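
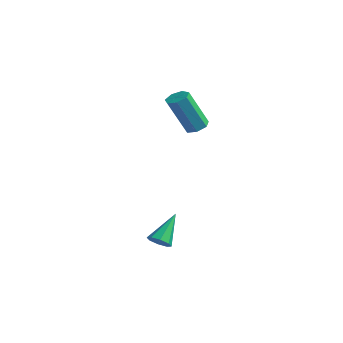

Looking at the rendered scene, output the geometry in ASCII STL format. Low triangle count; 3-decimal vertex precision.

solid 
facet normal 0.197 0.391 -0.899
outer loop
vertex 0.554 3.037 2.469
vertex 0.291 2.65 2.243
vertex 0.114 3.111 2.405
endloop
endfacet
facet normal 0.092 0.905 0.414
outer loop
vertex 0.554 3.037 2.469
vertex 0.114 3.111 2.405
vertex 0.193 2.317 4.123
endloop
endfacet
facet normal 0.092 0.906 0.414
outer loop
vertex 0.193 2.317 4.123
vertex 0.114 3.111 2.405
vertex -0.248 2.391 4.059
endloop
endfacet
facet normal -0.196 -0.391 0.899
outer loop
vertex 0.193 2.317 4.123
vertex -0.248 2.391 4.059
vertex -0.071 1.93 3.897
endloop
endfacet
facet normal 0.197 0.391 -0.899
outer loop
vertex 0.114 3.111 2.405
vertex 0.291 2.65 2.243
vertex -0.193 2.838 2.219
endloop
endfacet
facet normal -0.706 0.693 0.147
outer loop
vertex 0.114 3.111 2.405
vertex -0.193 2.838 2.219
vertex -0.248 2.391 4.059
endloop
endfacet
facet normal -0.706 0.693 0.147
outer loop
vertex -0.248 2.391 4.059
vertex -0.193 2.838 2.219
vertex -0.555 2.118 3.873
endloop
endfacet
facet normal -0.197 -0.391 0.899
outer loop
vertex -0.248 2.391 4.059
vertex -0.555 2.118 3.873
vertex -0.071 1.93 3.897
endloop
endfacet
facet normal 0.197 0.392 -0.899
outer loop
vertex -0.193 2.838 2.219
vertex 0.291 2.65 2.243
vertex -0.136 2.424 2.051
endloop
endfacet
facet normal -0.972 -0.040 -0.230
outer loop
vertex -0.193 2.838 2.219
vertex -0.136 2.424 2.051
vertex -0.555 2.118 3.873
endloop
endfacet
facet normal -0.972 -0.040 -0.230
outer loop
vertex -0.555 2.118 3.873
vertex -0.136 2.424 2.051
vertex -0.498 1.703 3.705
endloop
endfacet
facet normal -0.196 -0.391 0.899
outer loop
vertex -0.555 2.118 3.873
vertex -0.498 1.703 3.705
vertex -0.071 1.93 3.897
endloop
endfacet
facet normal 0.197 0.392 -0.899
outer loop
vertex -0.136 2.424 2.051
vertex 0.291 2.65 2.243
vertex 0.243 2.179 2.027
endloop
endfacet
facet normal -0.508 -0.743 -0.435
outer loop
vertex -0.136 2.424 2.051
vertex 0.243 2.179 2.027
vertex -0.498 1.703 3.705
endloop
endfacet
facet normal -0.507 -0.744 -0.435
outer loop
vertex -0.498 1.703 3.705
vertex 0.243 2.179 2.027
vertex -0.119 1.459 3.681
endloop
endfacet
facet normal -0.196 -0.392 0.899
outer loop
vertex -0.498 1.703 3.705
vertex -0.119 1.459 3.681
vertex -0.071 1.93 3.897
endloop
endfacet
facet normal 0.196 0.392 -0.899
outer loop
vertex 0.243 2.179 2.027
vertex 0.291 2.65 2.243
vertex 0.658 2.29 2.166
endloop
endfacet
facet normal 0.341 -0.887 -0.311
outer loop
vertex 0.243 2.179 2.027
vertex 0.658 2.29 2.166
vertex -0.119 1.459 3.681
endloop
endfacet
facet normal 0.340 -0.887 -0.312
outer loop
vertex -0.119 1.459 3.681
vertex 0.658 2.29 2.166
vertex 0.296 1.569 3.82
endloop
endfacet
facet normal -0.197 -0.392 0.899
outer loop
vertex -0.119 1.459 3.681
vertex 0.296 1.569 3.82
vertex -0.071 1.93 3.897
endloop
endfacet
facet normal 0.196 0.392 -0.899
outer loop
vertex 0.658 2.29 2.166
vertex 0.291 2.65 2.243
vertex 0.796 2.672 2.363
endloop
endfacet
facet normal 0.932 -0.361 0.047
outer loop
vertex 0.658 2.29 2.166
vertex 0.796 2.672 2.363
vertex 0.296 1.569 3.82
endloop
endfacet
facet normal 0.931 -0.362 0.045
outer loop
vertex 0.296 1.569 3.82
vertex 0.796 2.672 2.363
vertex 0.435 1.951 4.017
endloop
endfacet
facet normal -0.197 -0.392 0.899
outer loop
vertex 0.296 1.569 3.82
vertex 0.435 1.951 4.017
vertex -0.071 1.93 3.897
endloop
endfacet
facet normal 0.197 0.391 -0.899
outer loop
vertex 0.796 2.672 2.363
vertex 0.291 2.65 2.243
vertex 0.554 3.037 2.469
endloop
endfacet
facet normal 0.820 0.437 0.369
outer loop
vertex 0.796 2.672 2.363
vertex 0.554 3.037 2.469
vertex 0.435 1.951 4.017
endloop
endfacet
facet normal 0.821 0.436 0.369
outer loop
vertex 0.435 1.951 4.017
vertex 0.554 3.037 2.469
vertex 0.193 2.317 4.123
endloop
endfacet
facet normal -0.197 -0.391 0.899
outer loop
vertex 0.435 1.951 4.017
vertex 0.193 2.317 4.123
vertex -0.071 1.93 3.897
endloop
endfacet
facet normal 0.131 -0.704 -0.698
outer loop
vertex 2.81 -1.813 -1.548
vertex 2.499 -1.568 -1.853
vertex 2.991 -1.559 -1.77
endloop
endfacet
facet normal 0.794 -0.035 0.607
outer loop
vertex 2.81 -1.813 -1.548
vertex 2.991 -1.559 -1.77
vertex 2.301 -0.512 -0.807
endloop
endfacet
facet normal 0.131 -0.704 -0.698
outer loop
vertex 2.991 -1.559 -1.77
vertex 2.499 -1.568 -1.853
vertex 2.884 -1.311 -2.04
endloop
endfacet
facet normal 0.870 0.483 0.099
outer loop
vertex 2.991 -1.559 -1.77
vertex 2.884 -1.311 -2.04
vertex 2.301 -0.512 -0.807
endloop
endfacet
facet normal 0.132 -0.705 -0.697
outer loop
vertex 2.884 -1.311 -2.04
vertex 2.499 -1.568 -1.853
vertex 2.551 -1.213 -2.202
endloop
endfacet
facet normal 0.416 0.840 -0.348
outer loop
vertex 2.884 -1.311 -2.04
vertex 2.551 -1.213 -2.202
vertex 2.301 -0.512 -0.807
endloop
endfacet
facet normal 0.131 -0.705 -0.697
outer loop
vertex 2.551 -1.213 -2.202
vertex 2.499 -1.568 -1.853
vertex 2.187 -1.323 -2.159
endloop
endfacet
facet normal -0.306 0.828 -0.471
outer loop
vertex 2.551 -1.213 -2.202
vertex 2.187 -1.323 -2.159
vertex 2.301 -0.512 -0.807
endloop
endfacet
facet normal 0.132 -0.704 -0.698
outer loop
vertex 2.187 -1.323 -2.159
vertex 2.499 -1.568 -1.853
vertex 2.006 -1.577 -1.937
endloop
endfacet
facet normal -0.871 0.450 -0.196
outer loop
vertex 2.187 -1.323 -2.159
vertex 2.006 -1.577 -1.937
vertex 2.301 -0.512 -0.807
endloop
endfacet
facet normal 0.132 -0.705 -0.697
outer loop
vertex 2.006 -1.577 -1.937
vertex 2.499 -1.568 -1.853
vertex 2.113 -1.825 -1.666
endloop
endfacet
facet normal -0.948 -0.068 0.312
outer loop
vertex 2.006 -1.577 -1.937
vertex 2.113 -1.825 -1.666
vertex 2.301 -0.512 -0.807
endloop
endfacet
facet normal 0.130 -0.704 -0.698
outer loop
vertex 2.113 -1.825 -1.666
vertex 2.499 -1.568 -1.853
vertex 2.446 -1.923 -1.505
endloop
endfacet
facet normal -0.492 -0.426 0.759
outer loop
vertex 2.113 -1.825 -1.666
vertex 2.446 -1.923 -1.505
vertex 2.301 -0.512 -0.807
endloop
endfacet
facet normal 0.130 -0.704 -0.698
outer loop
vertex 2.446 -1.923 -1.505
vertex 2.499 -1.568 -1.853
vertex 2.81 -1.813 -1.548
endloop
endfacet
facet normal 0.229 -0.413 0.882
outer loop
vertex 2.446 -1.923 -1.505
vertex 2.81 -1.813 -1.548
vertex 2.301 -0.512 -0.807
endloop
endfacet

endsolid


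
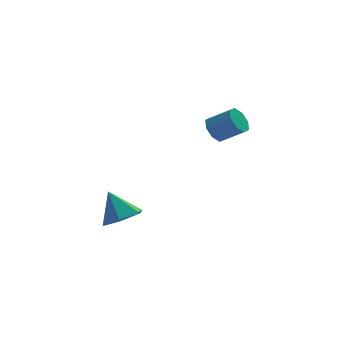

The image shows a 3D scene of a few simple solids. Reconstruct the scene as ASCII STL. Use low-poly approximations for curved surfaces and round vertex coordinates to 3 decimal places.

solid 
facet normal -0.711 0.408 -0.573
outer loop
vertex 1.863 3.343 2.89
vertex 1.439 3.497 3.526
vertex 1.985 3.88 3.121
endloop
endfacet
facet normal 0.673 0.158 -0.722
outer loop
vertex 1.863 3.343 2.89
vertex 1.985 3.88 3.121
vertex 2.866 2.768 3.699
endloop
endfacet
facet normal 0.673 0.158 -0.722
outer loop
vertex 2.866 2.768 3.699
vertex 1.985 3.88 3.121
vertex 2.987 3.305 3.929
endloop
endfacet
facet normal 0.710 -0.406 0.575
outer loop
vertex 2.866 2.768 3.699
vertex 2.987 3.305 3.929
vertex 2.441 2.923 4.334
endloop
endfacet
facet normal -0.711 0.406 -0.574
outer loop
vertex 1.985 3.88 3.121
vertex 1.439 3.497 3.526
vertex 1.786 4.193 3.589
endloop
endfacet
facet normal 0.620 0.748 -0.237
outer loop
vertex 1.985 3.88 3.121
vertex 1.786 4.193 3.589
vertex 2.987 3.305 3.929
endloop
endfacet
facet normal 0.620 0.748 -0.238
outer loop
vertex 2.987 3.305 3.929
vertex 1.786 4.193 3.589
vertex 2.789 3.618 4.397
endloop
endfacet
facet normal 0.711 -0.408 0.573
outer loop
vertex 2.987 3.305 3.929
vertex 2.789 3.618 4.397
vertex 2.441 2.923 4.334
endloop
endfacet
facet normal -0.711 0.406 -0.574
outer loop
vertex 1.786 4.193 3.589
vertex 1.439 3.497 3.526
vertex 1.384 4.098 4.02
endloop
endfacet
facet normal 0.203 0.899 0.388
outer loop
vertex 1.786 4.193 3.589
vertex 1.384 4.098 4.02
vertex 2.789 3.618 4.397
endloop
endfacet
facet normal 0.204 0.900 0.386
outer loop
vertex 2.789 3.618 4.397
vertex 1.384 4.098 4.02
vertex 2.387 3.524 4.829
endloop
endfacet
facet normal 0.711 -0.408 0.573
outer loop
vertex 2.789 3.618 4.397
vertex 2.387 3.524 4.829
vertex 2.441 2.923 4.334
endloop
endfacet
facet normal -0.710 0.407 -0.575
outer loop
vertex 1.384 4.098 4.02
vertex 1.439 3.497 3.526
vertex 1.014 3.652 4.161
endloop
endfacet
facet normal -0.333 0.524 0.784
outer loop
vertex 1.384 4.098 4.02
vertex 1.014 3.652 4.161
vertex 2.387 3.524 4.829
endloop
endfacet
facet normal -0.333 0.523 0.785
outer loop
vertex 2.387 3.524 4.829
vertex 1.014 3.652 4.161
vertex 2.017 3.077 4.97
endloop
endfacet
facet normal 0.711 -0.408 0.573
outer loop
vertex 2.387 3.524 4.829
vertex 2.017 3.077 4.97
vertex 2.441 2.923 4.334
endloop
endfacet
facet normal -0.710 0.406 -0.575
outer loop
vertex 1.014 3.652 4.161
vertex 1.439 3.497 3.526
vertex 0.893 3.115 3.931
endloop
endfacet
facet normal -0.673 -0.158 0.722
outer loop
vertex 1.014 3.652 4.161
vertex 0.893 3.115 3.931
vertex 2.017 3.077 4.97
endloop
endfacet
facet normal -0.673 -0.158 0.722
outer loop
vertex 2.017 3.077 4.97
vertex 0.893 3.115 3.931
vertex 1.895 2.54 4.739
endloop
endfacet
facet normal 0.711 -0.408 0.573
outer loop
vertex 2.017 3.077 4.97
vertex 1.895 2.54 4.739
vertex 2.441 2.923 4.334
endloop
endfacet
facet normal -0.711 0.408 -0.573
outer loop
vertex 0.893 3.115 3.931
vertex 1.439 3.497 3.526
vertex 1.091 2.802 3.463
endloop
endfacet
facet normal -0.620 -0.747 0.237
outer loop
vertex 0.893 3.115 3.931
vertex 1.091 2.802 3.463
vertex 1.895 2.54 4.739
endloop
endfacet
facet normal -0.620 -0.748 0.237
outer loop
vertex 1.895 2.54 4.739
vertex 1.091 2.802 3.463
vertex 2.094 2.227 4.271
endloop
endfacet
facet normal 0.711 -0.406 0.574
outer loop
vertex 1.895 2.54 4.739
vertex 2.094 2.227 4.271
vertex 2.441 2.923 4.334
endloop
endfacet
facet normal -0.711 0.408 -0.573
outer loop
vertex 1.091 2.802 3.463
vertex 1.439 3.497 3.526
vertex 1.493 2.896 3.031
endloop
endfacet
facet normal -0.205 -0.899 -0.386
outer loop
vertex 1.091 2.802 3.463
vertex 1.493 2.896 3.031
vertex 2.094 2.227 4.271
endloop
endfacet
facet normal -0.203 -0.900 -0.387
outer loop
vertex 2.094 2.227 4.271
vertex 1.493 2.896 3.031
vertex 2.496 2.322 3.84
endloop
endfacet
facet normal 0.711 -0.406 0.574
outer loop
vertex 2.094 2.227 4.271
vertex 2.496 2.322 3.84
vertex 2.441 2.923 4.334
endloop
endfacet
facet normal -0.711 0.408 -0.573
outer loop
vertex 1.493 2.896 3.031
vertex 1.439 3.497 3.526
vertex 1.863 3.343 2.89
endloop
endfacet
facet normal 0.333 -0.523 -0.784
outer loop
vertex 1.493 2.896 3.031
vertex 1.863 3.343 2.89
vertex 2.496 2.322 3.84
endloop
endfacet
facet normal 0.332 -0.524 -0.784
outer loop
vertex 2.496 2.322 3.84
vertex 1.863 3.343 2.89
vertex 2.866 2.768 3.699
endloop
endfacet
facet normal 0.710 -0.407 0.575
outer loop
vertex 2.496 2.322 3.84
vertex 2.866 2.768 3.699
vertex 2.441 2.923 4.334
endloop
endfacet
facet normal 0.287 -0.478 -0.830
outer loop
vertex -3.061 0.008 0.629
vertex -3.722 0.605 0.056
vertex -2.725 0.925 0.217
endloop
endfacet
facet normal 0.650 0.101 0.754
outer loop
vertex -3.061 0.008 0.629
vertex -2.725 0.925 0.217
vertex -4.198 1.395 1.424
endloop
endfacet
facet normal 0.288 -0.479 -0.830
outer loop
vertex -2.725 0.925 0.217
vertex -3.722 0.605 0.056
vertex -3.387 1.522 -0.357
endloop
endfacet
facet normal 0.495 0.821 0.284
outer loop
vertex -2.725 0.925 0.217
vertex -3.387 1.522 -0.357
vertex -4.198 1.395 1.424
endloop
endfacet
facet normal 0.288 -0.479 -0.830
outer loop
vertex -3.387 1.522 -0.357
vertex -3.722 0.605 0.056
vertex -4.384 1.202 -0.518
endloop
endfacet
facet normal -0.295 0.953 -0.066
outer loop
vertex -3.387 1.522 -0.357
vertex -4.384 1.202 -0.518
vertex -4.198 1.395 1.424
endloop
endfacet
facet normal 0.288 -0.478 -0.830
outer loop
vertex -4.384 1.202 -0.518
vertex -3.722 0.605 0.056
vertex -4.72 0.285 -0.106
endloop
endfacet
facet normal -0.930 0.364 0.053
outer loop
vertex -4.384 1.202 -0.518
vertex -4.72 0.285 -0.106
vertex -4.198 1.395 1.424
endloop
endfacet
facet normal 0.288 -0.478 -0.830
outer loop
vertex -4.72 0.285 -0.106
vertex -3.722 0.605 0.056
vertex -4.058 -0.312 0.468
endloop
endfacet
facet normal -0.775 -0.356 0.523
outer loop
vertex -4.72 0.285 -0.106
vertex -4.058 -0.312 0.468
vertex -4.198 1.395 1.424
endloop
endfacet
facet normal 0.287 -0.478 -0.830
outer loop
vertex -4.058 -0.312 0.468
vertex -3.722 0.605 0.056
vertex -3.061 0.008 0.629
endloop
endfacet
facet normal 0.016 -0.488 0.873
outer loop
vertex -4.058 -0.312 0.468
vertex -3.061 0.008 0.629
vertex -4.198 1.395 1.424
endloop
endfacet

endsolid


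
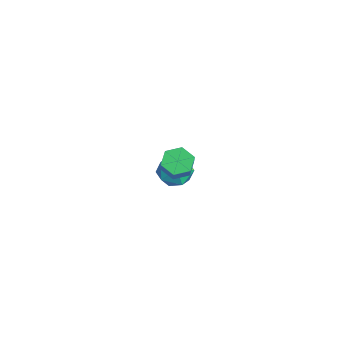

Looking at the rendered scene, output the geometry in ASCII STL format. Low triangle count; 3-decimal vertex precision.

solid 
facet normal -0.688 0.159 -0.708
outer loop
vertex 3.458 -0.116 0.226
vertex 3.006 0.181 0.732
vertex 3.483 0.611 0.365
endloop
endfacet
facet normal 0.724 0.105 -0.681
outer loop
vertex 3.458 -0.116 0.226
vertex 3.483 0.611 0.365
vertex 4.505 -0.357 1.302
endloop
endfacet
facet normal 0.724 0.105 -0.682
outer loop
vertex 4.505 -0.357 1.302
vertex 3.483 0.611 0.365
vertex 4.53 0.37 1.44
endloop
endfacet
facet normal 0.689 -0.158 0.707
outer loop
vertex 4.505 -0.357 1.302
vertex 4.53 0.37 1.44
vertex 4.054 -0.061 1.808
endloop
endfacet
facet normal -0.689 0.160 -0.707
outer loop
vertex 3.483 0.611 0.365
vertex 3.006 0.181 0.732
vertex 3.032 0.907 0.871
endloop
endfacet
facet normal 0.392 0.903 -0.179
outer loop
vertex 3.483 0.611 0.365
vertex 3.032 0.907 0.871
vertex 4.53 0.37 1.44
endloop
endfacet
facet normal 0.392 0.903 -0.179
outer loop
vertex 4.53 0.37 1.44
vertex 3.032 0.907 0.871
vertex 4.079 0.666 1.946
endloop
endfacet
facet normal 0.689 -0.158 0.707
outer loop
vertex 4.53 0.37 1.44
vertex 4.079 0.666 1.946
vertex 4.054 -0.061 1.808
endloop
endfacet
facet normal -0.689 0.160 -0.707
outer loop
vertex 3.032 0.907 0.871
vertex 3.006 0.181 0.732
vertex 2.555 0.477 1.238
endloop
endfacet
facet normal -0.333 0.798 0.503
outer loop
vertex 3.032 0.907 0.871
vertex 2.555 0.477 1.238
vertex 4.079 0.666 1.946
endloop
endfacet
facet normal -0.332 0.798 0.502
outer loop
vertex 4.079 0.666 1.946
vertex 2.555 0.477 1.238
vertex 3.602 0.236 2.314
endloop
endfacet
facet normal 0.689 -0.158 0.708
outer loop
vertex 4.079 0.666 1.946
vertex 3.602 0.236 2.314
vertex 4.054 -0.061 1.808
endloop
endfacet
facet normal -0.689 0.158 -0.707
outer loop
vertex 2.555 0.477 1.238
vertex 3.006 0.181 0.732
vertex 2.53 -0.25 1.1
endloop
endfacet
facet normal -0.724 -0.104 0.681
outer loop
vertex 2.555 0.477 1.238
vertex 2.53 -0.25 1.1
vertex 3.602 0.236 2.314
endloop
endfacet
facet normal -0.724 -0.105 0.682
outer loop
vertex 3.602 0.236 2.314
vertex 2.53 -0.25 1.1
vertex 3.577 -0.491 2.175
endloop
endfacet
facet normal 0.688 -0.159 0.708
outer loop
vertex 3.602 0.236 2.314
vertex 3.577 -0.491 2.175
vertex 4.054 -0.061 1.808
endloop
endfacet
facet normal -0.689 0.158 -0.707
outer loop
vertex 2.53 -0.25 1.1
vertex 3.006 0.181 0.732
vertex 2.981 -0.546 0.594
endloop
endfacet
facet normal -0.392 -0.903 0.179
outer loop
vertex 2.53 -0.25 1.1
vertex 2.981 -0.546 0.594
vertex 3.577 -0.491 2.175
endloop
endfacet
facet normal -0.392 -0.903 0.179
outer loop
vertex 3.577 -0.491 2.175
vertex 2.981 -0.546 0.594
vertex 4.028 -0.787 1.669
endloop
endfacet
facet normal 0.689 -0.160 0.707
outer loop
vertex 3.577 -0.491 2.175
vertex 4.028 -0.787 1.669
vertex 4.054 -0.061 1.808
endloop
endfacet
facet normal -0.689 0.158 -0.708
outer loop
vertex 2.981 -0.546 0.594
vertex 3.006 0.181 0.732
vertex 3.458 -0.116 0.226
endloop
endfacet
facet normal 0.332 -0.798 -0.502
outer loop
vertex 2.981 -0.546 0.594
vertex 3.458 -0.116 0.226
vertex 4.028 -0.787 1.669
endloop
endfacet
facet normal 0.333 -0.798 -0.503
outer loop
vertex 4.028 -0.787 1.669
vertex 3.458 -0.116 0.226
vertex 4.505 -0.357 1.302
endloop
endfacet
facet normal 0.689 -0.160 0.707
outer loop
vertex 4.028 -0.787 1.669
vertex 4.505 -0.357 1.302
vertex 4.054 -0.061 1.808
endloop
endfacet
facet normal -0.101 0.839 0.535
outer loop
vertex -2.527 2.099 -3.352
vertex -2.133 1.64 -2.557
vertex -1.54 2.122 -3.201
endloop
endfacet
facet normal 0.001 0.988 -0.156
outer loop
vertex -2.527 2.099 -3.352
vertex -1.54 2.122 -3.201
vertex -1.901 1.977 -4.121
endloop
endfacet
facet normal -0.519 0.672 -0.529
outer loop
vertex -2.527 2.099 -3.352
vertex -1.901 1.977 -4.121
vertex -2.717 1.406 -4.046
endloop
endfacet
facet normal -0.942 0.327 -0.069
outer loop
vertex -2.527 2.099 -3.352
vertex -2.717 1.406 -4.046
vertex -2.86 1.198 -3.079
endloop
endfacet
facet normal -0.684 0.431 0.588
outer loop
vertex -2.527 2.099 -3.352
vertex -2.86 1.198 -3.079
vertex -2.133 1.64 -2.557
endloop
endfacet
facet normal 0.623 0.697 -0.354
outer loop
vertex -1.901 1.977 -4.121
vertex -1.54 2.122 -3.201
vertex -1.12 1.442 -3.801
endloop
endfacet
facet normal 0.457 0.458 0.763
outer loop
vertex -1.54 2.122 -3.201
vertex -2.133 1.64 -2.557
vertex -1.263 1.234 -2.834
endloop
endfacet
facet normal -0.487 -0.203 0.850
outer loop
vertex -2.133 1.64 -2.557
vertex -2.86 1.198 -3.079
vertex -2.079 0.663 -2.759
endloop
endfacet
facet normal -0.904 -0.370 -0.213
outer loop
vertex -2.86 1.198 -3.079
vertex -2.717 1.406 -4.046
vertex -2.44 0.518 -3.679
endloop
endfacet
facet normal -0.218 0.186 -0.958
outer loop
vertex -2.717 1.406 -4.046
vertex -1.901 1.977 -4.121
vertex -1.847 1.0 -4.323
endloop
endfacet
facet normal 0.942 -0.327 0.069
outer loop
vertex -1.453 0.541 -3.528
vertex -1.12 1.442 -3.801
vertex -1.263 1.234 -2.834
endloop
endfacet
facet normal 0.519 -0.672 0.529
outer loop
vertex -1.453 0.541 -3.528
vertex -1.263 1.234 -2.834
vertex -2.079 0.663 -2.759
endloop
endfacet
facet normal -0.001 -0.988 0.156
outer loop
vertex -1.453 0.541 -3.528
vertex -2.079 0.663 -2.759
vertex -2.44 0.518 -3.679
endloop
endfacet
facet normal 0.101 -0.839 -0.535
outer loop
vertex -1.453 0.541 -3.528
vertex -2.44 0.518 -3.679
vertex -1.847 1.0 -4.323
endloop
endfacet
facet normal 0.684 -0.431 -0.588
outer loop
vertex -1.453 0.541 -3.528
vertex -1.847 1.0 -4.323
vertex -1.12 1.442 -3.801
endloop
endfacet
facet normal 0.904 0.370 0.213
outer loop
vertex -1.263 1.234 -2.834
vertex -1.12 1.442 -3.801
vertex -1.54 2.122 -3.201
endloop
endfacet
facet normal 0.218 -0.186 0.958
outer loop
vertex -2.079 0.663 -2.759
vertex -1.263 1.234 -2.834
vertex -2.133 1.64 -2.557
endloop
endfacet
facet normal -0.623 -0.697 0.354
outer loop
vertex -2.44 0.518 -3.679
vertex -2.079 0.663 -2.759
vertex -2.86 1.198 -3.079
endloop
endfacet
facet normal -0.457 -0.458 -0.763
outer loop
vertex -1.847 1.0 -4.323
vertex -2.44 0.518 -3.679
vertex -2.717 1.406 -4.046
endloop
endfacet
facet normal 0.487 0.203 -0.850
outer loop
vertex -1.12 1.442 -3.801
vertex -1.847 1.0 -4.323
vertex -1.901 1.977 -4.121
endloop
endfacet

endsolid


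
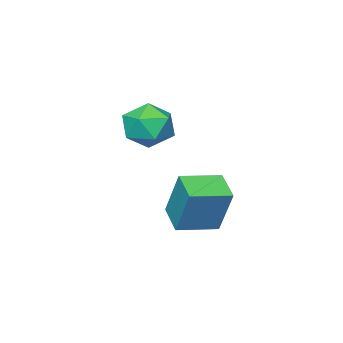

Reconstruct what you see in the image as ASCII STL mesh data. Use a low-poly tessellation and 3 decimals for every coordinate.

solid 
facet normal -0.904 0.409 -0.120
outer loop
vertex 0.814 0.714 -2.299
vertex 1.208 1.485 -2.639
vertex 0.741 0.161 -3.638
endloop
endfacet
facet normal -0.423 -0.829 0.365
outer loop
vertex 1.772 -0.305 -3.501
vertex 0.814 0.714 -2.299
vertex 0.741 0.161 -3.638
endloop
endfacet
facet normal -0.904 0.409 -0.120
outer loop
vertex 0.741 0.161 -3.638
vertex 1.208 1.485 -2.639
vertex 1.135 0.932 -3.977
endloop
endfacet
facet normal -0.049 -0.381 -0.923
outer loop
vertex 1.135 0.932 -3.977
vertex 1.772 -0.305 -3.501
vertex 0.741 0.161 -3.638
endloop
endfacet
facet normal 0.050 0.382 0.923
outer loop
vertex 0.814 0.714 -2.299
vertex 2.239 1.019 -2.502
vertex 1.208 1.485 -2.639
endloop
endfacet
facet normal -0.423 -0.829 0.366
outer loop
vertex 1.845 0.248 -2.163
vertex 0.814 0.714 -2.299
vertex 1.772 -0.305 -3.501
endloop
endfacet
facet normal 0.050 0.380 0.923
outer loop
vertex 1.845 0.248 -2.163
vertex 2.239 1.019 -2.502
vertex 0.814 0.714 -2.299
endloop
endfacet
facet normal 0.423 0.829 -0.366
outer loop
vertex 1.208 1.485 -2.639
vertex 2.239 1.019 -2.502
vertex 1.135 0.932 -3.977
endloop
endfacet
facet normal -0.051 -0.381 -0.923
outer loop
vertex 2.166 0.466 -3.841
vertex 1.772 -0.305 -3.501
vertex 1.135 0.932 -3.977
endloop
endfacet
facet normal 0.423 0.829 -0.365
outer loop
vertex 1.135 0.932 -3.977
vertex 2.239 1.019 -2.502
vertex 2.166 0.466 -3.841
endloop
endfacet
facet normal 0.904 -0.409 0.120
outer loop
vertex 2.166 0.466 -3.841
vertex 1.845 0.248 -2.163
vertex 1.772 -0.305 -3.501
endloop
endfacet
facet normal 0.904 -0.409 0.120
outer loop
vertex 2.239 1.019 -2.502
vertex 1.845 0.248 -2.163
vertex 2.166 0.466 -3.841
endloop
endfacet
facet normal -0.500 0.351 0.792
outer loop
vertex 0.549 -1.457 -0.99
vertex -0.021 -1.988 -1.114
vertex 0.59 -2.167 -0.649
endloop
endfacet
facet normal 0.205 0.433 0.878
outer loop
vertex 0.549 -1.457 -0.99
vertex 0.59 -2.167 -0.649
vertex 1.237 -1.841 -0.961
endloop
endfacet
facet normal 0.448 0.829 0.335
outer loop
vertex 0.549 -1.457 -0.99
vertex 1.237 -1.841 -0.961
vertex 1.025 -1.46 -1.619
endloop
endfacet
facet normal -0.106 0.991 -0.085
outer loop
vertex 0.549 -1.457 -0.99
vertex 1.025 -1.46 -1.619
vertex 0.248 -1.551 -1.713
endloop
endfacet
facet normal -0.691 0.696 0.197
outer loop
vertex 0.549 -1.457 -0.99
vertex 0.248 -1.551 -1.713
vertex -0.021 -1.988 -1.114
endloop
endfacet
facet normal 0.509 -0.211 0.835
outer loop
vertex 1.237 -1.841 -0.961
vertex 0.59 -2.167 -0.649
vertex 1.092 -2.609 -1.067
endloop
endfacet
facet normal -0.630 -0.343 0.696
outer loop
vertex 0.59 -2.167 -0.649
vertex -0.021 -1.988 -1.114
vertex 0.315 -2.7 -1.161
endloop
endfacet
facet normal -0.940 0.214 -0.266
outer loop
vertex -0.021 -1.988 -1.114
vertex 0.248 -1.551 -1.713
vertex 0.103 -2.319 -1.819
endloop
endfacet
facet normal 0.007 0.691 -0.723
outer loop
vertex 0.248 -1.551 -1.713
vertex 1.025 -1.46 -1.619
vertex 0.75 -1.993 -2.131
endloop
endfacet
facet normal 0.902 0.429 -0.043
outer loop
vertex 1.025 -1.46 -1.619
vertex 1.237 -1.841 -0.961
vertex 1.361 -2.172 -1.666
endloop
endfacet
facet normal 0.106 -0.991 0.085
outer loop
vertex 0.791 -2.703 -1.79
vertex 1.092 -2.609 -1.067
vertex 0.315 -2.7 -1.161
endloop
endfacet
facet normal -0.448 -0.829 -0.335
outer loop
vertex 0.791 -2.703 -1.79
vertex 0.315 -2.7 -1.161
vertex 0.103 -2.319 -1.819
endloop
endfacet
facet normal -0.205 -0.433 -0.878
outer loop
vertex 0.791 -2.703 -1.79
vertex 0.103 -2.319 -1.819
vertex 0.75 -1.993 -2.131
endloop
endfacet
facet normal 0.500 -0.351 -0.792
outer loop
vertex 0.791 -2.703 -1.79
vertex 0.75 -1.993 -2.131
vertex 1.361 -2.172 -1.666
endloop
endfacet
facet normal 0.691 -0.696 -0.197
outer loop
vertex 0.791 -2.703 -1.79
vertex 1.361 -2.172 -1.666
vertex 1.092 -2.609 -1.067
endloop
endfacet
facet normal -0.007 -0.691 0.723
outer loop
vertex 0.315 -2.7 -1.161
vertex 1.092 -2.609 -1.067
vertex 0.59 -2.167 -0.649
endloop
endfacet
facet normal -0.902 -0.429 0.043
outer loop
vertex 0.103 -2.319 -1.819
vertex 0.315 -2.7 -1.161
vertex -0.021 -1.988 -1.114
endloop
endfacet
facet normal -0.509 0.211 -0.835
outer loop
vertex 0.75 -1.993 -2.131
vertex 0.103 -2.319 -1.819
vertex 0.248 -1.551 -1.713
endloop
endfacet
facet normal 0.630 0.343 -0.696
outer loop
vertex 1.361 -2.172 -1.666
vertex 0.75 -1.993 -2.131
vertex 1.025 -1.46 -1.619
endloop
endfacet
facet normal 0.940 -0.214 0.266
outer loop
vertex 1.092 -2.609 -1.067
vertex 1.361 -2.172 -1.666
vertex 1.237 -1.841 -0.961
endloop
endfacet

endsolid


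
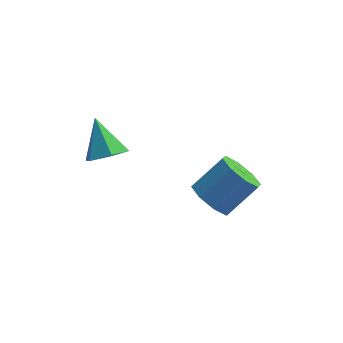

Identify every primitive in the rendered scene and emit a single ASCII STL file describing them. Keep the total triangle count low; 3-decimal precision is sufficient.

solid 
facet normal 0.351 -0.598 -0.720
outer loop
vertex -2.669 1.512 2.091
vertex -3.241 0.836 2.374
vertex -3.523 1.445 1.731
endloop
endfacet
facet normal 0.022 0.972 -0.234
outer loop
vertex -2.669 1.512 2.091
vertex -3.523 1.445 1.731
vertex -3.879 1.924 3.686
endloop
endfacet
facet normal 0.351 -0.598 -0.720
outer loop
vertex -3.523 1.445 1.731
vertex -3.241 0.836 2.374
vertex -4.095 0.769 2.014
endloop
endfacet
facet normal -0.788 0.550 -0.278
outer loop
vertex -3.523 1.445 1.731
vertex -4.095 0.769 2.014
vertex -3.879 1.924 3.686
endloop
endfacet
facet normal 0.351 -0.598 -0.721
outer loop
vertex -4.095 0.769 2.014
vertex -3.241 0.836 2.374
vertex -3.813 0.159 2.657
endloop
endfacet
facet normal -0.952 -0.180 0.247
outer loop
vertex -4.095 0.769 2.014
vertex -3.813 0.159 2.657
vertex -3.879 1.924 3.686
endloop
endfacet
facet normal 0.352 -0.598 -0.720
outer loop
vertex -3.813 0.159 2.657
vertex -3.241 0.836 2.374
vertex -2.958 0.227 3.018
endloop
endfacet
facet normal -0.306 -0.488 0.817
outer loop
vertex -3.813 0.159 2.657
vertex -2.958 0.227 3.018
vertex -3.879 1.924 3.686
endloop
endfacet
facet normal 0.351 -0.598 -0.720
outer loop
vertex -2.958 0.227 3.018
vertex -3.241 0.836 2.374
vertex -2.386 0.903 2.735
endloop
endfacet
facet normal 0.504 -0.066 0.861
outer loop
vertex -2.958 0.227 3.018
vertex -2.386 0.903 2.735
vertex -3.879 1.924 3.686
endloop
endfacet
facet normal 0.351 -0.598 -0.720
outer loop
vertex -2.386 0.903 2.735
vertex -3.241 0.836 2.374
vertex -2.669 1.512 2.091
endloop
endfacet
facet normal 0.668 0.665 0.335
outer loop
vertex -2.386 0.903 2.735
vertex -2.669 1.512 2.091
vertex -3.879 1.924 3.686
endloop
endfacet
facet normal -0.621 -0.426 -0.658
outer loop
vertex 1.043 3.523 -3.064
vertex 0.637 2.902 -2.278
vertex 0.399 3.875 -2.684
endloop
endfacet
facet normal 0.084 0.798 -0.597
outer loop
vertex 1.043 3.523 -3.064
vertex 0.399 3.875 -2.684
vertex 2.228 4.338 -1.807
endloop
endfacet
facet normal 0.084 0.798 -0.597
outer loop
vertex 2.228 4.338 -1.807
vertex 0.399 3.875 -2.684
vertex 1.584 4.69 -1.427
endloop
endfacet
facet normal 0.621 0.427 0.657
outer loop
vertex 2.228 4.338 -1.807
vertex 1.584 4.69 -1.427
vertex 1.823 3.718 -1.022
endloop
endfacet
facet normal -0.621 -0.426 -0.658
outer loop
vertex 0.399 3.875 -2.684
vertex 0.637 2.902 -2.278
vertex -0.106 3.656 -2.066
endloop
endfacet
facet normal -0.493 0.865 -0.096
outer loop
vertex 0.399 3.875 -2.684
vertex -0.106 3.656 -2.066
vertex 1.584 4.69 -1.427
endloop
endfacet
facet normal -0.492 0.865 -0.097
outer loop
vertex 1.584 4.69 -1.427
vertex -0.106 3.656 -2.066
vertex 1.079 4.472 -0.81
endloop
endfacet
facet normal 0.620 0.427 0.658
outer loop
vertex 1.584 4.69 -1.427
vertex 1.079 4.472 -0.81
vertex 1.823 3.718 -1.022
endloop
endfacet
facet normal -0.621 -0.427 -0.658
outer loop
vertex -0.106 3.656 -2.066
vertex 0.637 2.902 -2.278
vertex -0.175 2.997 -1.573
endloop
endfacet
facet normal -0.780 0.425 0.459
outer loop
vertex -0.106 3.656 -2.066
vertex -0.175 2.997 -1.573
vertex 1.079 4.472 -0.81
endloop
endfacet
facet normal -0.780 0.425 0.460
outer loop
vertex 1.079 4.472 -0.81
vertex -0.175 2.997 -1.573
vertex 1.01 3.812 -0.317
endloop
endfacet
facet normal 0.620 0.427 0.658
outer loop
vertex 1.079 4.472 -0.81
vertex 1.01 3.812 -0.317
vertex 1.823 3.718 -1.022
endloop
endfacet
facet normal -0.621 -0.427 -0.658
outer loop
vertex -0.175 2.997 -1.573
vertex 0.637 2.902 -2.278
vertex 0.232 2.282 -1.493
endloop
endfacet
facet normal -0.610 -0.264 0.747
outer loop
vertex -0.175 2.997 -1.573
vertex 0.232 2.282 -1.493
vertex 1.01 3.812 -0.317
endloop
endfacet
facet normal -0.611 -0.263 0.747
outer loop
vertex 1.01 3.812 -0.317
vertex 0.232 2.282 -1.493
vertex 1.417 3.097 -0.236
endloop
endfacet
facet normal 0.620 0.427 0.658
outer loop
vertex 1.01 3.812 -0.317
vertex 1.417 3.097 -0.236
vertex 1.823 3.718 -1.022
endloop
endfacet
facet normal -0.621 -0.427 -0.657
outer loop
vertex 0.232 2.282 -1.493
vertex 0.637 2.902 -2.278
vertex 0.876 1.93 -1.873
endloop
endfacet
facet normal -0.084 -0.798 0.597
outer loop
vertex 0.232 2.282 -1.493
vertex 0.876 1.93 -1.873
vertex 1.417 3.097 -0.236
endloop
endfacet
facet normal -0.084 -0.798 0.597
outer loop
vertex 1.417 3.097 -0.236
vertex 0.876 1.93 -1.873
vertex 2.061 2.745 -0.616
endloop
endfacet
facet normal 0.621 0.426 0.658
outer loop
vertex 1.417 3.097 -0.236
vertex 2.061 2.745 -0.616
vertex 1.823 3.718 -1.022
endloop
endfacet
facet normal -0.620 -0.427 -0.658
outer loop
vertex 0.876 1.93 -1.873
vertex 0.637 2.902 -2.278
vertex 1.381 2.148 -2.49
endloop
endfacet
facet normal 0.492 -0.865 0.097
outer loop
vertex 0.876 1.93 -1.873
vertex 1.381 2.148 -2.49
vertex 2.061 2.745 -0.616
endloop
endfacet
facet normal 0.493 -0.865 0.097
outer loop
vertex 2.061 2.745 -0.616
vertex 1.381 2.148 -2.49
vertex 2.566 2.964 -1.234
endloop
endfacet
facet normal 0.621 0.426 0.658
outer loop
vertex 2.061 2.745 -0.616
vertex 2.566 2.964 -1.234
vertex 1.823 3.718 -1.022
endloop
endfacet
facet normal -0.620 -0.427 -0.658
outer loop
vertex 1.381 2.148 -2.49
vertex 0.637 2.902 -2.278
vertex 1.45 2.808 -2.983
endloop
endfacet
facet normal 0.780 -0.425 -0.460
outer loop
vertex 1.381 2.148 -2.49
vertex 1.45 2.808 -2.983
vertex 2.566 2.964 -1.234
endloop
endfacet
facet normal 0.780 -0.425 -0.460
outer loop
vertex 2.566 2.964 -1.234
vertex 1.45 2.808 -2.983
vertex 2.635 3.623 -1.727
endloop
endfacet
facet normal 0.621 0.427 0.658
outer loop
vertex 2.566 2.964 -1.234
vertex 2.635 3.623 -1.727
vertex 1.823 3.718 -1.022
endloop
endfacet
facet normal -0.620 -0.427 -0.658
outer loop
vertex 1.45 2.808 -2.983
vertex 0.637 2.902 -2.278
vertex 1.043 3.523 -3.064
endloop
endfacet
facet normal 0.611 0.263 -0.747
outer loop
vertex 1.45 2.808 -2.983
vertex 1.043 3.523 -3.064
vertex 2.635 3.623 -1.727
endloop
endfacet
facet normal 0.611 0.264 -0.747
outer loop
vertex 2.635 3.623 -1.727
vertex 1.043 3.523 -3.064
vertex 2.228 4.338 -1.807
endloop
endfacet
facet normal 0.621 0.427 0.658
outer loop
vertex 2.635 3.623 -1.727
vertex 2.228 4.338 -1.807
vertex 1.823 3.718 -1.022
endloop
endfacet

endsolid


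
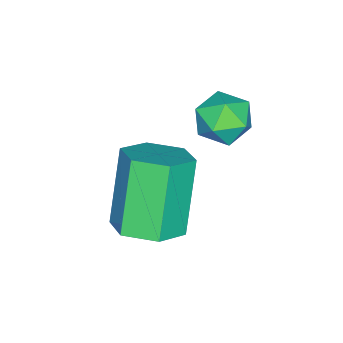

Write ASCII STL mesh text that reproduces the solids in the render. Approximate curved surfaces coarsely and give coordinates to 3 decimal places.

solid 
facet normal 0.471 0.119 -0.874
outer loop
vertex 3.531 3.164 -0.089
vertex 3.03 2.615 -0.434
vertex 2.829 3.409 -0.434
endloop
endfacet
facet normal 0.211 0.947 0.244
outer loop
vertex 3.531 3.164 -0.089
vertex 2.829 3.409 -0.434
vertex 2.631 2.935 1.58
endloop
endfacet
facet normal 0.210 0.947 0.244
outer loop
vertex 2.631 2.935 1.58
vertex 2.829 3.409 -0.434
vertex 1.928 3.18 1.235
endloop
endfacet
facet normal -0.471 -0.121 0.874
outer loop
vertex 2.631 2.935 1.58
vertex 1.928 3.18 1.235
vertex 2.13 2.385 1.234
endloop
endfacet
facet normal 0.472 0.120 -0.873
outer loop
vertex 2.829 3.409 -0.434
vertex 3.03 2.615 -0.434
vertex 2.328 2.86 -0.78
endloop
endfacet
facet normal -0.636 0.733 -0.243
outer loop
vertex 2.829 3.409 -0.434
vertex 2.328 2.86 -0.78
vertex 1.928 3.18 1.235
endloop
endfacet
facet normal -0.636 0.732 -0.243
outer loop
vertex 1.928 3.18 1.235
vertex 2.328 2.86 -0.78
vertex 1.428 2.631 0.889
endloop
endfacet
facet normal -0.472 -0.121 0.873
outer loop
vertex 1.928 3.18 1.235
vertex 1.428 2.631 0.889
vertex 2.13 2.385 1.234
endloop
endfacet
facet normal 0.472 0.119 -0.873
outer loop
vertex 2.328 2.86 -0.78
vertex 3.03 2.615 -0.434
vertex 2.529 2.065 -0.78
endloop
endfacet
facet normal -0.847 -0.214 -0.486
outer loop
vertex 2.328 2.86 -0.78
vertex 2.529 2.065 -0.78
vertex 1.428 2.631 0.889
endloop
endfacet
facet normal -0.847 -0.214 -0.486
outer loop
vertex 1.428 2.631 0.889
vertex 2.529 2.065 -0.78
vertex 1.629 1.836 0.889
endloop
endfacet
facet normal -0.471 -0.119 0.874
outer loop
vertex 1.428 2.631 0.889
vertex 1.629 1.836 0.889
vertex 2.13 2.385 1.234
endloop
endfacet
facet normal 0.471 0.121 -0.874
outer loop
vertex 2.529 2.065 -0.78
vertex 3.03 2.615 -0.434
vertex 3.232 1.82 -0.435
endloop
endfacet
facet normal -0.211 -0.947 -0.243
outer loop
vertex 2.529 2.065 -0.78
vertex 3.232 1.82 -0.435
vertex 1.629 1.836 0.889
endloop
endfacet
facet normal -0.211 -0.947 -0.244
outer loop
vertex 1.629 1.836 0.889
vertex 3.232 1.82 -0.435
vertex 2.331 1.591 1.234
endloop
endfacet
facet normal -0.471 -0.119 0.874
outer loop
vertex 1.629 1.836 0.889
vertex 2.331 1.591 1.234
vertex 2.13 2.385 1.234
endloop
endfacet
facet normal 0.472 0.121 -0.873
outer loop
vertex 3.232 1.82 -0.435
vertex 3.03 2.615 -0.434
vertex 3.732 2.369 -0.089
endloop
endfacet
facet normal 0.636 -0.732 0.243
outer loop
vertex 3.232 1.82 -0.435
vertex 3.732 2.369 -0.089
vertex 2.331 1.591 1.234
endloop
endfacet
facet normal 0.636 -0.733 0.242
outer loop
vertex 2.331 1.591 1.234
vertex 3.732 2.369 -0.089
vertex 2.832 2.14 1.58
endloop
endfacet
facet normal -0.472 -0.120 0.873
outer loop
vertex 2.331 1.591 1.234
vertex 2.832 2.14 1.58
vertex 2.13 2.385 1.234
endloop
endfacet
facet normal 0.471 0.119 -0.874
outer loop
vertex 3.732 2.369 -0.089
vertex 3.03 2.615 -0.434
vertex 3.531 3.164 -0.089
endloop
endfacet
facet normal 0.847 0.214 0.486
outer loop
vertex 3.732 2.369 -0.089
vertex 3.531 3.164 -0.089
vertex 2.832 2.14 1.58
endloop
endfacet
facet normal 0.847 0.214 0.486
outer loop
vertex 2.832 2.14 1.58
vertex 3.531 3.164 -0.089
vertex 2.631 2.935 1.58
endloop
endfacet
facet normal -0.472 -0.119 0.873
outer loop
vertex 2.832 2.14 1.58
vertex 2.631 2.935 1.58
vertex 2.13 2.385 1.234
endloop
endfacet
facet normal -0.339 0.932 0.127
outer loop
vertex 0.831 3.894 1.723
vertex 0.659 3.741 2.389
vertex 1.299 3.994 2.24
endloop
endfacet
facet normal 0.191 0.917 -0.351
outer loop
vertex 0.831 3.894 1.723
vertex 1.299 3.994 2.24
vertex 1.506 3.716 1.626
endloop
endfacet
facet normal -0.001 0.477 -0.879
outer loop
vertex 0.831 3.894 1.723
vertex 1.506 3.716 1.626
vertex 0.993 3.291 1.396
endloop
endfacet
facet normal -0.649 0.220 -0.728
outer loop
vertex 0.831 3.894 1.723
vertex 0.993 3.291 1.396
vertex 0.469 3.307 1.868
endloop
endfacet
facet normal -0.858 0.503 -0.106
outer loop
vertex 0.831 3.894 1.723
vertex 0.469 3.307 1.868
vertex 0.659 3.741 2.389
endloop
endfacet
facet normal 0.767 0.641 -0.032
outer loop
vertex 1.506 3.716 1.626
vertex 1.299 3.994 2.24
vertex 1.751 3.453 2.232
endloop
endfacet
facet normal -0.091 0.666 0.740
outer loop
vertex 1.299 3.994 2.24
vertex 0.659 3.741 2.389
vertex 1.227 3.469 2.704
endloop
endfacet
facet normal -0.931 -0.029 0.364
outer loop
vertex 0.659 3.741 2.389
vertex 0.469 3.307 1.868
vertex 0.714 3.044 2.474
endloop
endfacet
facet normal -0.593 -0.486 -0.642
outer loop
vertex 0.469 3.307 1.868
vertex 0.993 3.291 1.396
vertex 0.921 2.766 1.86
endloop
endfacet
facet normal 0.457 -0.072 -0.886
outer loop
vertex 0.993 3.291 1.396
vertex 1.506 3.716 1.626
vertex 1.561 3.019 1.711
endloop
endfacet
facet normal 0.649 -0.220 0.728
outer loop
vertex 1.389 2.866 2.377
vertex 1.751 3.453 2.232
vertex 1.227 3.469 2.704
endloop
endfacet
facet normal 0.001 -0.477 0.879
outer loop
vertex 1.389 2.866 2.377
vertex 1.227 3.469 2.704
vertex 0.714 3.044 2.474
endloop
endfacet
facet normal -0.191 -0.917 0.351
outer loop
vertex 1.389 2.866 2.377
vertex 0.714 3.044 2.474
vertex 0.921 2.766 1.86
endloop
endfacet
facet normal 0.339 -0.932 -0.127
outer loop
vertex 1.389 2.866 2.377
vertex 0.921 2.766 1.86
vertex 1.561 3.019 1.711
endloop
endfacet
facet normal 0.858 -0.503 0.106
outer loop
vertex 1.389 2.866 2.377
vertex 1.561 3.019 1.711
vertex 1.751 3.453 2.232
endloop
endfacet
facet normal 0.593 0.486 0.642
outer loop
vertex 1.227 3.469 2.704
vertex 1.751 3.453 2.232
vertex 1.299 3.994 2.24
endloop
endfacet
facet normal -0.457 0.072 0.886
outer loop
vertex 0.714 3.044 2.474
vertex 1.227 3.469 2.704
vertex 0.659 3.741 2.389
endloop
endfacet
facet normal -0.767 -0.641 0.032
outer loop
vertex 0.921 2.766 1.86
vertex 0.714 3.044 2.474
vertex 0.469 3.307 1.868
endloop
endfacet
facet normal 0.091 -0.666 -0.740
outer loop
vertex 1.561 3.019 1.711
vertex 0.921 2.766 1.86
vertex 0.993 3.291 1.396
endloop
endfacet
facet normal 0.931 0.029 -0.364
outer loop
vertex 1.751 3.453 2.232
vertex 1.561 3.019 1.711
vertex 1.506 3.716 1.626
endloop
endfacet

endsolid


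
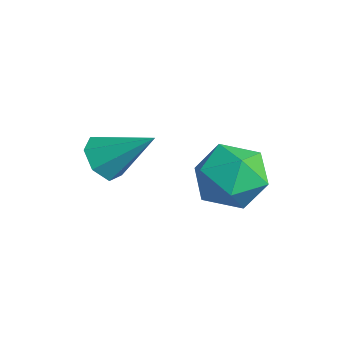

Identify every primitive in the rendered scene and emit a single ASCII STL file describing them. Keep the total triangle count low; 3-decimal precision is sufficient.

solid 
facet normal 0.561 0.630 -0.536
outer loop
vertex -1.529 3.574 -4.496
vertex -2.246 4.511 -4.145
vertex -1.261 4.204 -3.475
endloop
endfacet
facet normal 0.950 0.082 -0.300
outer loop
vertex -1.529 3.574 -4.496
vertex -1.261 4.204 -3.475
vertex -1.159 2.978 -3.486
endloop
endfacet
facet normal 0.656 -0.520 -0.547
outer loop
vertex -1.529 3.574 -4.496
vertex -1.159 2.978 -3.486
vertex -2.082 2.527 -4.163
endloop
endfacet
facet normal 0.085 -0.342 -0.936
outer loop
vertex -1.529 3.574 -4.496
vertex -2.082 2.527 -4.163
vertex -2.753 3.474 -4.57
endloop
endfacet
facet normal 0.026 0.368 -0.929
outer loop
vertex -1.529 3.574 -4.496
vertex -2.753 3.474 -4.57
vertex -2.246 4.511 -4.145
endloop
endfacet
facet normal 0.908 0.072 0.412
outer loop
vertex -1.159 2.978 -3.486
vertex -1.261 4.204 -3.475
vertex -1.647 3.546 -2.51
endloop
endfacet
facet normal 0.279 0.960 0.030
outer loop
vertex -1.261 4.204 -3.475
vertex -2.246 4.511 -4.145
vertex -2.318 4.493 -2.917
endloop
endfacet
facet normal -0.588 0.536 -0.606
outer loop
vertex -2.246 4.511 -4.145
vertex -2.753 3.474 -4.57
vertex -3.241 4.042 -3.594
endloop
endfacet
facet normal -0.493 -0.614 -0.616
outer loop
vertex -2.753 3.474 -4.57
vertex -2.082 2.527 -4.163
vertex -3.139 2.816 -3.605
endloop
endfacet
facet normal 0.432 -0.902 0.012
outer loop
vertex -2.082 2.527 -4.163
vertex -1.159 2.978 -3.486
vertex -2.154 2.509 -2.935
endloop
endfacet
facet normal -0.085 0.342 0.936
outer loop
vertex -2.871 3.446 -2.584
vertex -1.647 3.546 -2.51
vertex -2.318 4.493 -2.917
endloop
endfacet
facet normal -0.656 0.520 0.547
outer loop
vertex -2.871 3.446 -2.584
vertex -2.318 4.493 -2.917
vertex -3.241 4.042 -3.594
endloop
endfacet
facet normal -0.950 -0.082 0.300
outer loop
vertex -2.871 3.446 -2.584
vertex -3.241 4.042 -3.594
vertex -3.139 2.816 -3.605
endloop
endfacet
facet normal -0.561 -0.630 0.536
outer loop
vertex -2.871 3.446 -2.584
vertex -3.139 2.816 -3.605
vertex -2.154 2.509 -2.935
endloop
endfacet
facet normal -0.026 -0.368 0.929
outer loop
vertex -2.871 3.446 -2.584
vertex -2.154 2.509 -2.935
vertex -1.647 3.546 -2.51
endloop
endfacet
facet normal 0.493 0.614 0.616
outer loop
vertex -2.318 4.493 -2.917
vertex -1.647 3.546 -2.51
vertex -1.261 4.204 -3.475
endloop
endfacet
facet normal -0.432 0.902 -0.012
outer loop
vertex -3.241 4.042 -3.594
vertex -2.318 4.493 -2.917
vertex -2.246 4.511 -4.145
endloop
endfacet
facet normal -0.908 -0.072 -0.412
outer loop
vertex -3.139 2.816 -3.605
vertex -3.241 4.042 -3.594
vertex -2.753 3.474 -4.57
endloop
endfacet
facet normal -0.279 -0.960 -0.030
outer loop
vertex -2.154 2.509 -2.935
vertex -3.139 2.816 -3.605
vertex -2.082 2.527 -4.163
endloop
endfacet
facet normal 0.588 -0.536 0.606
outer loop
vertex -1.647 3.546 -2.51
vertex -2.154 2.509 -2.935
vertex -1.159 2.978 -3.486
endloop
endfacet
facet normal -0.512 -0.607 -0.608
outer loop
vertex -3.762 0.824 -3.706
vertex -4.038 0.391 -3.041
vertex -4.387 1.058 -3.413
endloop
endfacet
facet normal 0.144 0.900 -0.412
outer loop
vertex -3.762 0.824 -3.706
vertex -4.387 1.058 -3.413
vertex -3.062 1.549 -1.879
endloop
endfacet
facet normal -0.510 -0.607 -0.609
outer loop
vertex -4.387 1.058 -3.413
vertex -4.038 0.391 -3.041
vertex -4.75 0.789 -2.841
endloop
endfacet
facet normal -0.463 0.878 0.119
outer loop
vertex -4.387 1.058 -3.413
vertex -4.75 0.789 -2.841
vertex -3.062 1.549 -1.879
endloop
endfacet
facet normal -0.510 -0.606 -0.610
outer loop
vertex -4.75 0.789 -2.841
vertex -4.038 0.391 -3.041
vertex -4.577 0.22 -2.42
endloop
endfacet
facet normal -0.579 0.364 0.729
outer loop
vertex -4.75 0.789 -2.841
vertex -4.577 0.22 -2.42
vertex -3.062 1.549 -1.879
endloop
endfacet
facet normal -0.510 -0.607 -0.610
outer loop
vertex -4.577 0.22 -2.42
vertex -4.038 0.391 -3.041
vertex -3.998 -0.22 -2.466
endloop
endfacet
facet normal -0.118 -0.256 0.959
outer loop
vertex -4.577 0.22 -2.42
vertex -3.998 -0.22 -2.466
vertex -3.062 1.549 -1.879
endloop
endfacet
facet normal -0.512 -0.606 -0.609
outer loop
vertex -3.998 -0.22 -2.466
vertex -4.038 0.391 -3.041
vertex -3.45 -0.201 -2.946
endloop
endfacet
facet normal 0.575 -0.515 0.636
outer loop
vertex -3.998 -0.22 -2.466
vertex -3.45 -0.201 -2.946
vertex -3.062 1.549 -1.879
endloop
endfacet
facet normal -0.512 -0.606 -0.609
outer loop
vertex -3.45 -0.201 -2.946
vertex -4.038 0.391 -3.041
vertex -3.344 0.264 -3.498
endloop
endfacet
facet normal 0.976 -0.218 0.003
outer loop
vertex -3.45 -0.201 -2.946
vertex -3.344 0.264 -3.498
vertex -3.062 1.549 -1.879
endloop
endfacet
facet normal -0.511 -0.607 -0.608
outer loop
vertex -3.344 0.264 -3.498
vertex -4.038 0.391 -3.041
vertex -3.762 0.824 -3.706
endloop
endfacet
facet normal 0.784 0.413 -0.464
outer loop
vertex -3.344 0.264 -3.498
vertex -3.762 0.824 -3.706
vertex -3.062 1.549 -1.879
endloop
endfacet

endsolid


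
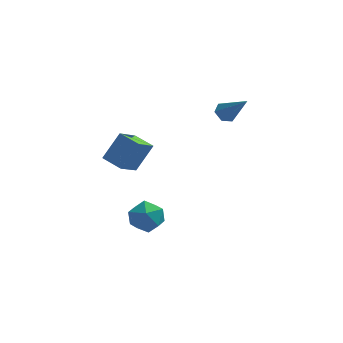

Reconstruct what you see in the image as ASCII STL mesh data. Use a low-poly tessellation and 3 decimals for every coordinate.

solid 
facet normal -0.165 0.832 0.530
outer loop
vertex -0.703 -2.2 -2.794
vertex -0.243 -2.565 -2.079
vertex 0.21 -2.069 -2.716
endloop
endfacet
facet normal -0.126 0.978 -0.168
outer loop
vertex -0.703 -2.2 -2.794
vertex 0.21 -2.069 -2.716
vertex -0.161 -2.259 -3.542
endloop
endfacet
facet normal -0.627 0.596 -0.502
outer loop
vertex -0.703 -2.2 -2.794
vertex -0.161 -2.259 -3.542
vertex -0.843 -2.871 -3.416
endloop
endfacet
facet normal -0.977 0.214 -0.010
outer loop
vertex -0.703 -2.2 -2.794
vertex -0.843 -2.871 -3.416
vertex -0.894 -3.06 -2.511
endloop
endfacet
facet normal -0.690 0.360 0.628
outer loop
vertex -0.703 -2.2 -2.794
vertex -0.894 -3.06 -2.511
vertex -0.243 -2.565 -2.079
endloop
endfacet
facet normal 0.511 0.759 -0.404
outer loop
vertex -0.161 -2.259 -3.542
vertex 0.21 -2.069 -2.716
vertex 0.634 -2.66 -3.289
endloop
endfacet
facet normal 0.448 0.523 0.725
outer loop
vertex 0.21 -2.069 -2.716
vertex -0.243 -2.565 -2.079
vertex 0.583 -2.849 -2.384
endloop
endfacet
facet normal -0.403 -0.241 0.883
outer loop
vertex -0.243 -2.565 -2.079
vertex -0.894 -3.06 -2.511
vertex -0.099 -3.461 -2.258
endloop
endfacet
facet normal -0.866 -0.477 -0.148
outer loop
vertex -0.894 -3.06 -2.511
vertex -0.843 -2.871 -3.416
vertex -0.47 -3.651 -3.084
endloop
endfacet
facet normal -0.300 0.140 -0.944
outer loop
vertex -0.843 -2.871 -3.416
vertex -0.161 -2.259 -3.542
vertex -0.017 -3.155 -3.721
endloop
endfacet
facet normal 0.977 -0.214 0.010
outer loop
vertex 0.443 -3.52 -3.006
vertex 0.634 -2.66 -3.289
vertex 0.583 -2.849 -2.384
endloop
endfacet
facet normal 0.627 -0.596 0.502
outer loop
vertex 0.443 -3.52 -3.006
vertex 0.583 -2.849 -2.384
vertex -0.099 -3.461 -2.258
endloop
endfacet
facet normal 0.126 -0.978 0.168
outer loop
vertex 0.443 -3.52 -3.006
vertex -0.099 -3.461 -2.258
vertex -0.47 -3.651 -3.084
endloop
endfacet
facet normal 0.165 -0.832 -0.530
outer loop
vertex 0.443 -3.52 -3.006
vertex -0.47 -3.651 -3.084
vertex -0.017 -3.155 -3.721
endloop
endfacet
facet normal 0.690 -0.360 -0.628
outer loop
vertex 0.443 -3.52 -3.006
vertex -0.017 -3.155 -3.721
vertex 0.634 -2.66 -3.289
endloop
endfacet
facet normal 0.866 0.477 0.148
outer loop
vertex 0.583 -2.849 -2.384
vertex 0.634 -2.66 -3.289
vertex 0.21 -2.069 -2.716
endloop
endfacet
facet normal 0.300 -0.140 0.944
outer loop
vertex -0.099 -3.461 -2.258
vertex 0.583 -2.849 -2.384
vertex -0.243 -2.565 -2.079
endloop
endfacet
facet normal -0.511 -0.759 0.404
outer loop
vertex -0.47 -3.651 -3.084
vertex -0.099 -3.461 -2.258
vertex -0.894 -3.06 -2.511
endloop
endfacet
facet normal -0.448 -0.523 -0.725
outer loop
vertex -0.017 -3.155 -3.721
vertex -0.47 -3.651 -3.084
vertex -0.843 -2.871 -3.416
endloop
endfacet
facet normal 0.403 0.241 -0.883
outer loop
vertex 0.634 -2.66 -3.289
vertex -0.017 -3.155 -3.721
vertex -0.161 -2.259 -3.542
endloop
endfacet
facet normal -0.783 0.593 0.187
outer loop
vertex -1.174 -3.348 2.679
vertex -0.626 -2.394 1.949
vertex -1.864 -3.877 1.469
endloop
endfacet
facet normal -0.416 -0.722 0.553
outer loop
vertex -1.034 -4.506 1.271
vertex -1.174 -3.348 2.679
vertex -1.864 -3.877 1.469
endloop
endfacet
facet normal -0.783 0.593 0.187
outer loop
vertex -1.864 -3.877 1.469
vertex -0.626 -2.394 1.949
vertex -1.316 -2.924 0.739
endloop
endfacet
facet normal -0.463 -0.356 -0.812
outer loop
vertex -1.316 -2.924 0.739
vertex -1.034 -4.506 1.271
vertex -1.864 -3.877 1.469
endloop
endfacet
facet normal 0.463 0.355 0.812
outer loop
vertex -1.174 -3.348 2.679
vertex 0.204 -3.023 1.751
vertex -0.626 -2.394 1.949
endloop
endfacet
facet normal -0.415 -0.723 0.553
outer loop
vertex -0.344 -3.976 2.481
vertex -1.174 -3.348 2.679
vertex -1.034 -4.506 1.271
endloop
endfacet
facet normal 0.463 0.356 0.812
outer loop
vertex -0.344 -3.976 2.481
vertex 0.204 -3.023 1.751
vertex -1.174 -3.348 2.679
endloop
endfacet
facet normal 0.415 0.722 -0.553
outer loop
vertex -0.626 -2.394 1.949
vertex 0.204 -3.023 1.751
vertex -1.316 -2.924 0.739
endloop
endfacet
facet normal -0.463 -0.356 -0.812
outer loop
vertex -0.486 -3.552 0.541
vertex -1.034 -4.506 1.271
vertex -1.316 -2.924 0.739
endloop
endfacet
facet normal 0.415 0.723 -0.553
outer loop
vertex -1.316 -2.924 0.739
vertex 0.204 -3.023 1.751
vertex -0.486 -3.552 0.541
endloop
endfacet
facet normal 0.783 -0.593 -0.187
outer loop
vertex -0.486 -3.552 0.541
vertex -0.344 -3.976 2.481
vertex -1.034 -4.506 1.271
endloop
endfacet
facet normal 0.783 -0.593 -0.187
outer loop
vertex 0.204 -3.023 1.751
vertex -0.344 -3.976 2.481
vertex -0.486 -3.552 0.541
endloop
endfacet
facet normal -0.551 0.436 -0.711
outer loop
vertex 3.429 -0.54 1.848
vertex 3.111 -0.301 2.241
vertex 3.566 -0.037 2.05
endloop
endfacet
facet normal 0.916 -0.093 -0.389
outer loop
vertex 3.429 -0.54 1.848
vertex 3.566 -0.037 2.05
vertex 4.069 -1.059 3.479
endloop
endfacet
facet normal -0.551 0.435 -0.712
outer loop
vertex 3.566 -0.037 2.05
vertex 3.111 -0.301 2.241
vertex 3.247 0.203 2.444
endloop
endfacet
facet normal 0.736 0.646 0.203
outer loop
vertex 3.566 -0.037 2.05
vertex 3.247 0.203 2.444
vertex 4.069 -1.059 3.479
endloop
endfacet
facet normal -0.550 0.435 -0.713
outer loop
vertex 3.247 0.203 2.444
vertex 3.111 -0.301 2.241
vertex 2.792 -0.061 2.634
endloop
endfacet
facet normal -0.033 0.621 0.783
outer loop
vertex 3.247 0.203 2.444
vertex 2.792 -0.061 2.634
vertex 4.069 -1.059 3.479
endloop
endfacet
facet normal -0.550 0.435 -0.713
outer loop
vertex 2.792 -0.061 2.634
vertex 3.111 -0.301 2.241
vertex 2.655 -0.565 2.432
endloop
endfacet
facet normal -0.620 -0.141 0.772
outer loop
vertex 2.792 -0.061 2.634
vertex 2.655 -0.565 2.432
vertex 4.069 -1.059 3.479
endloop
endfacet
facet normal -0.551 0.436 -0.712
outer loop
vertex 2.655 -0.565 2.432
vertex 3.111 -0.301 2.241
vertex 2.974 -0.805 2.038
endloop
endfacet
facet normal -0.440 -0.880 0.179
outer loop
vertex 2.655 -0.565 2.432
vertex 2.974 -0.805 2.038
vertex 4.069 -1.059 3.479
endloop
endfacet
facet normal -0.551 0.436 -0.711
outer loop
vertex 2.974 -0.805 2.038
vertex 3.111 -0.301 2.241
vertex 3.429 -0.54 1.848
endloop
endfacet
facet normal 0.330 -0.854 -0.401
outer loop
vertex 2.974 -0.805 2.038
vertex 3.429 -0.54 1.848
vertex 4.069 -1.059 3.479
endloop
endfacet

endsolid


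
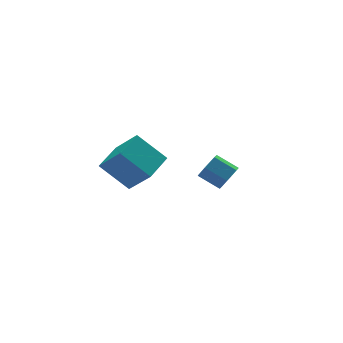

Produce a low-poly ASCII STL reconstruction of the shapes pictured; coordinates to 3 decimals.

solid 
facet normal 0.520 -0.708 -0.478
outer loop
vertex 3.142 2.065 0.451
vertex 2.572 1.874 0.113
vertex 2.985 2.358 -0.154
endloop
endfacet
facet normal 0.823 0.565 0.060
outer loop
vertex 3.142 2.065 0.451
vertex 2.985 2.358 -0.154
vertex 2.559 2.858 0.986
endloop
endfacet
facet normal 0.822 0.566 0.059
outer loop
vertex 2.559 2.858 0.986
vertex 2.985 2.358 -0.154
vertex 2.401 3.15 0.381
endloop
endfacet
facet normal -0.521 0.707 0.478
outer loop
vertex 2.559 2.858 0.986
vertex 2.401 3.15 0.381
vertex 1.988 2.666 0.647
endloop
endfacet
facet normal 0.521 -0.708 -0.478
outer loop
vertex 2.985 2.358 -0.154
vertex 2.572 1.874 0.113
vertex 2.414 2.166 -0.492
endloop
endfacet
facet normal 0.213 0.650 -0.729
outer loop
vertex 2.985 2.358 -0.154
vertex 2.414 2.166 -0.492
vertex 2.401 3.15 0.381
endloop
endfacet
facet normal 0.215 0.650 -0.729
outer loop
vertex 2.401 3.15 0.381
vertex 2.414 2.166 -0.492
vertex 1.831 2.959 0.043
endloop
endfacet
facet normal -0.521 0.707 0.478
outer loop
vertex 2.401 3.15 0.381
vertex 1.831 2.959 0.043
vertex 1.988 2.666 0.647
endloop
endfacet
facet normal 0.521 -0.707 -0.478
outer loop
vertex 2.414 2.166 -0.492
vertex 2.572 1.874 0.113
vertex 2.001 1.682 -0.226
endloop
endfacet
facet normal -0.608 0.085 -0.789
outer loop
vertex 2.414 2.166 -0.492
vertex 2.001 1.682 -0.226
vertex 1.831 2.959 0.043
endloop
endfacet
facet normal -0.608 0.085 -0.789
outer loop
vertex 1.831 2.959 0.043
vertex 2.001 1.682 -0.226
vertex 1.418 2.475 0.309
endloop
endfacet
facet normal -0.521 0.707 0.478
outer loop
vertex 1.831 2.959 0.043
vertex 1.418 2.475 0.309
vertex 1.988 2.666 0.647
endloop
endfacet
facet normal 0.521 -0.707 -0.478
outer loop
vertex 2.001 1.682 -0.226
vertex 2.572 1.874 0.113
vertex 2.159 1.39 0.379
endloop
endfacet
facet normal -0.823 -0.566 -0.058
outer loop
vertex 2.001 1.682 -0.226
vertex 2.159 1.39 0.379
vertex 1.418 2.475 0.309
endloop
endfacet
facet normal -0.822 -0.566 -0.060
outer loop
vertex 1.418 2.475 0.309
vertex 2.159 1.39 0.379
vertex 1.575 2.182 0.914
endloop
endfacet
facet normal -0.520 0.708 0.478
outer loop
vertex 1.418 2.475 0.309
vertex 1.575 2.182 0.914
vertex 1.988 2.666 0.647
endloop
endfacet
facet normal 0.521 -0.707 -0.478
outer loop
vertex 2.159 1.39 0.379
vertex 2.572 1.874 0.113
vertex 2.729 1.581 0.717
endloop
endfacet
facet normal -0.214 -0.650 0.729
outer loop
vertex 2.159 1.39 0.379
vertex 2.729 1.581 0.717
vertex 1.575 2.182 0.914
endloop
endfacet
facet normal -0.214 -0.649 0.730
outer loop
vertex 1.575 2.182 0.914
vertex 2.729 1.581 0.717
vertex 2.146 2.374 1.252
endloop
endfacet
facet normal -0.521 0.708 0.478
outer loop
vertex 1.575 2.182 0.914
vertex 2.146 2.374 1.252
vertex 1.988 2.666 0.647
endloop
endfacet
facet normal 0.521 -0.707 -0.478
outer loop
vertex 2.729 1.581 0.717
vertex 2.572 1.874 0.113
vertex 3.142 2.065 0.451
endloop
endfacet
facet normal 0.608 -0.085 0.789
outer loop
vertex 2.729 1.581 0.717
vertex 3.142 2.065 0.451
vertex 2.146 2.374 1.252
endloop
endfacet
facet normal 0.608 -0.085 0.789
outer loop
vertex 2.146 2.374 1.252
vertex 3.142 2.065 0.451
vertex 2.559 2.858 0.986
endloop
endfacet
facet normal -0.521 0.707 0.478
outer loop
vertex 2.146 2.374 1.252
vertex 2.559 2.858 0.986
vertex 1.988 2.666 0.647
endloop
endfacet
facet normal -0.825 -0.532 -0.190
outer loop
vertex -3.188 0.625 4.151
vertex -3.583 1.651 2.989
vertex -2.349 -0.287 3.062
endloop
endfacet
facet normal 0.247 -0.641 0.727
outer loop
vertex -1.177 0.469 3.331
vertex -3.188 0.625 4.151
vertex -2.349 -0.287 3.062
endloop
endfacet
facet normal -0.825 -0.532 -0.190
outer loop
vertex -2.349 -0.287 3.062
vertex -3.583 1.651 2.989
vertex -2.744 0.739 1.899
endloop
endfacet
facet normal 0.508 -0.553 -0.660
outer loop
vertex -2.744 0.739 1.899
vertex -1.177 0.469 3.331
vertex -2.349 -0.287 3.062
endloop
endfacet
facet normal -0.508 0.553 0.661
outer loop
vertex -3.188 0.625 4.151
vertex -2.411 2.407 3.258
vertex -3.583 1.651 2.989
endloop
endfacet
facet normal 0.246 -0.642 0.726
outer loop
vertex -2.016 1.381 4.421
vertex -3.188 0.625 4.151
vertex -1.177 0.469 3.331
endloop
endfacet
facet normal -0.509 0.553 0.660
outer loop
vertex -2.016 1.381 4.421
vertex -2.411 2.407 3.258
vertex -3.188 0.625 4.151
endloop
endfacet
facet normal -0.247 0.641 -0.727
outer loop
vertex -3.583 1.651 2.989
vertex -2.411 2.407 3.258
vertex -2.744 0.739 1.899
endloop
endfacet
facet normal 0.508 -0.552 -0.661
outer loop
vertex -1.572 1.495 2.169
vertex -1.177 0.469 3.331
vertex -2.744 0.739 1.899
endloop
endfacet
facet normal -0.246 0.641 -0.727
outer loop
vertex -2.744 0.739 1.899
vertex -2.411 2.407 3.258
vertex -1.572 1.495 2.169
endloop
endfacet
facet normal 0.825 0.532 0.190
outer loop
vertex -1.572 1.495 2.169
vertex -2.016 1.381 4.421
vertex -1.177 0.469 3.331
endloop
endfacet
facet normal 0.825 0.532 0.190
outer loop
vertex -2.411 2.407 3.258
vertex -2.016 1.381 4.421
vertex -1.572 1.495 2.169
endloop
endfacet

endsolid


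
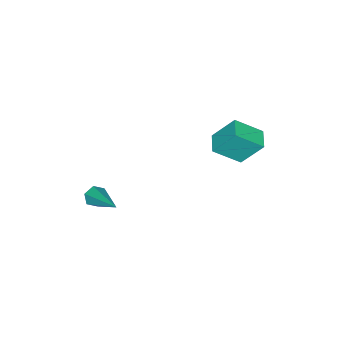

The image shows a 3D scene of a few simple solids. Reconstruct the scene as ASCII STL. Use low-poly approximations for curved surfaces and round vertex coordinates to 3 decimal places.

solid 
facet normal -0.848 -0.518 0.108
outer loop
vertex -2.454 -0.641 3.03
vertex -2.828 0.227 4.259
vertex -3.166 0.335 2.124
endloop
endfacet
facet normal 0.242 -0.559 -0.793
outer loop
vertex -2.352 0.833 2.021
vertex -2.454 -0.641 3.03
vertex -3.166 0.335 2.124
endloop
endfacet
facet normal -0.848 -0.518 0.108
outer loop
vertex -3.166 0.335 2.124
vertex -2.828 0.227 4.259
vertex -3.54 1.203 3.353
endloop
endfacet
facet normal -0.471 0.646 -0.600
outer loop
vertex -3.54 1.203 3.353
vertex -2.352 0.833 2.021
vertex -3.166 0.335 2.124
endloop
endfacet
facet normal 0.471 -0.646 0.600
outer loop
vertex -2.454 -0.641 3.03
vertex -2.014 0.725 4.156
vertex -2.828 0.227 4.259
endloop
endfacet
facet normal 0.242 -0.559 -0.793
outer loop
vertex -1.64 -0.143 2.927
vertex -2.454 -0.641 3.03
vertex -2.352 0.833 2.021
endloop
endfacet
facet normal 0.471 -0.646 0.600
outer loop
vertex -1.64 -0.143 2.927
vertex -2.014 0.725 4.156
vertex -2.454 -0.641 3.03
endloop
endfacet
facet normal -0.242 0.559 0.793
outer loop
vertex -2.828 0.227 4.259
vertex -2.014 0.725 4.156
vertex -3.54 1.203 3.353
endloop
endfacet
facet normal -0.471 0.646 -0.600
outer loop
vertex -2.726 1.701 3.25
vertex -2.352 0.833 2.021
vertex -3.54 1.203 3.353
endloop
endfacet
facet normal -0.242 0.559 0.793
outer loop
vertex -3.54 1.203 3.353
vertex -2.014 0.725 4.156
vertex -2.726 1.701 3.25
endloop
endfacet
facet normal 0.848 0.518 -0.108
outer loop
vertex -2.726 1.701 3.25
vertex -1.64 -0.143 2.927
vertex -2.352 0.833 2.021
endloop
endfacet
facet normal 0.848 0.518 -0.108
outer loop
vertex -2.014 0.725 4.156
vertex -1.64 -0.143 2.927
vertex -2.726 1.701 3.25
endloop
endfacet
facet normal -0.433 -0.757 -0.490
outer loop
vertex 2.9 -3.438 1.571
vertex 2.438 -3.3 1.766
vertex 2.6 -3.1 1.314
endloop
endfacet
facet normal 0.767 0.224 -0.601
outer loop
vertex 2.9 -3.438 1.571
vertex 2.6 -3.1 1.314
vertex 3.362 -1.68 2.814
endloop
endfacet
facet normal -0.431 -0.758 -0.490
outer loop
vertex 2.6 -3.1 1.314
vertex 2.438 -3.3 1.766
vertex 2.138 -2.963 1.509
endloop
endfacet
facet normal -0.063 0.741 -0.669
outer loop
vertex 2.6 -3.1 1.314
vertex 2.138 -2.963 1.509
vertex 3.362 -1.68 2.814
endloop
endfacet
facet normal -0.431 -0.758 -0.490
outer loop
vertex 2.138 -2.963 1.509
vertex 2.438 -3.3 1.766
vertex 1.976 -3.163 1.961
endloop
endfacet
facet normal -0.739 0.672 0.032
outer loop
vertex 2.138 -2.963 1.509
vertex 1.976 -3.163 1.961
vertex 3.362 -1.68 2.814
endloop
endfacet
facet normal -0.432 -0.757 -0.491
outer loop
vertex 1.976 -3.163 1.961
vertex 2.438 -3.3 1.766
vertex 2.276 -3.501 2.218
endloop
endfacet
facet normal -0.589 0.088 0.803
outer loop
vertex 1.976 -3.163 1.961
vertex 2.276 -3.501 2.218
vertex 3.362 -1.68 2.814
endloop
endfacet
facet normal -0.431 -0.757 -0.491
outer loop
vertex 2.276 -3.501 2.218
vertex 2.438 -3.3 1.766
vertex 2.739 -3.638 2.023
endloop
endfacet
facet normal 0.240 -0.428 0.871
outer loop
vertex 2.276 -3.501 2.218
vertex 2.739 -3.638 2.023
vertex 3.362 -1.68 2.814
endloop
endfacet
facet normal -0.433 -0.757 -0.489
outer loop
vertex 2.739 -3.638 2.023
vertex 2.438 -3.3 1.766
vertex 2.9 -3.438 1.571
endloop
endfacet
facet normal 0.918 -0.360 0.168
outer loop
vertex 2.739 -3.638 2.023
vertex 2.9 -3.438 1.571
vertex 3.362 -1.68 2.814
endloop
endfacet

endsolid


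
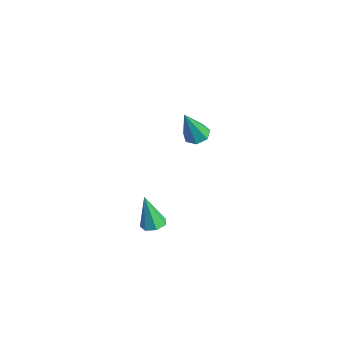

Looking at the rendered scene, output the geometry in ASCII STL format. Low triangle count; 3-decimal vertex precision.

solid 
facet normal -0.076 0.374 -0.924
outer loop
vertex -3.173 3.397 -0.968
vertex -3.749 3.73 -0.786
vertex -3.096 3.949 -0.751
endloop
endfacet
facet normal 0.969 -0.194 0.151
outer loop
vertex -3.173 3.397 -0.968
vertex -3.096 3.949 -0.751
vertex -3.591 2.95 1.146
endloop
endfacet
facet normal -0.075 0.372 -0.925
outer loop
vertex -3.096 3.949 -0.751
vertex -3.749 3.73 -0.786
vertex -3.511 4.337 -0.561
endloop
endfacet
facet normal 0.709 0.531 0.464
outer loop
vertex -3.096 3.949 -0.751
vertex -3.511 4.337 -0.561
vertex -3.591 2.95 1.146
endloop
endfacet
facet normal -0.075 0.372 -0.925
outer loop
vertex -3.511 4.337 -0.561
vertex -3.749 3.73 -0.786
vertex -4.105 4.267 -0.541
endloop
endfacet
facet normal -0.070 0.776 0.627
outer loop
vertex -3.511 4.337 -0.561
vertex -4.105 4.267 -0.541
vertex -3.591 2.95 1.146
endloop
endfacet
facet normal -0.076 0.372 -0.925
outer loop
vertex -4.105 4.267 -0.541
vertex -3.749 3.73 -0.786
vertex -4.431 3.792 -0.705
endloop
endfacet
facet normal -0.779 0.357 0.516
outer loop
vertex -4.105 4.267 -0.541
vertex -4.431 3.792 -0.705
vertex -3.591 2.95 1.146
endloop
endfacet
facet normal -0.076 0.374 -0.924
outer loop
vertex -4.431 3.792 -0.705
vertex -3.749 3.73 -0.786
vertex -4.243 3.271 -0.931
endloop
endfacet
facet normal -0.885 -0.412 0.214
outer loop
vertex -4.431 3.792 -0.705
vertex -4.243 3.271 -0.931
vertex -3.591 2.95 1.146
endloop
endfacet
facet normal -0.075 0.373 -0.925
outer loop
vertex -4.243 3.271 -0.931
vertex -3.749 3.73 -0.786
vertex -3.683 3.094 -1.048
endloop
endfacet
facet normal -0.310 -0.949 -0.049
outer loop
vertex -4.243 3.271 -0.931
vertex -3.683 3.094 -1.048
vertex -3.591 2.95 1.146
endloop
endfacet
facet normal -0.077 0.373 -0.925
outer loop
vertex -3.683 3.094 -1.048
vertex -3.749 3.73 -0.786
vertex -3.173 3.397 -0.968
endloop
endfacet
facet normal 0.518 -0.852 -0.078
outer loop
vertex -3.683 3.094 -1.048
vertex -3.173 3.397 -0.968
vertex -3.591 2.95 1.146
endloop
endfacet
facet normal 0.273 0.112 -0.955
outer loop
vertex 3.237 -2.24 0.604
vertex 2.665 -2.083 0.459
vertex 3.126 -1.723 0.633
endloop
endfacet
facet normal 0.811 0.142 0.568
outer loop
vertex 3.237 -2.24 0.604
vertex 3.126 -1.723 0.633
vertex 2.195 -2.277 2.101
endloop
endfacet
facet normal 0.273 0.112 -0.955
outer loop
vertex 3.126 -1.723 0.633
vertex 2.665 -2.083 0.459
vertex 2.669 -1.477 0.531
endloop
endfacet
facet normal 0.319 0.802 0.505
outer loop
vertex 3.126 -1.723 0.633
vertex 2.669 -1.477 0.531
vertex 2.195 -2.277 2.101
endloop
endfacet
facet normal 0.273 0.112 -0.955
outer loop
vertex 2.669 -1.477 0.531
vertex 2.665 -2.083 0.459
vertex 2.209 -1.687 0.375
endloop
endfacet
facet normal -0.476 0.833 0.281
outer loop
vertex 2.669 -1.477 0.531
vertex 2.209 -1.687 0.375
vertex 2.195 -2.277 2.101
endloop
endfacet
facet normal 0.275 0.114 -0.955
outer loop
vertex 2.209 -1.687 0.375
vertex 2.665 -2.083 0.459
vertex 2.093 -2.195 0.281
endloop
endfacet
facet normal -0.975 0.211 0.064
outer loop
vertex 2.209 -1.687 0.375
vertex 2.093 -2.195 0.281
vertex 2.195 -2.277 2.101
endloop
endfacet
facet normal 0.275 0.114 -0.955
outer loop
vertex 2.093 -2.195 0.281
vertex 2.665 -2.083 0.459
vertex 2.408 -2.618 0.321
endloop
endfacet
facet normal -0.803 -0.596 0.018
outer loop
vertex 2.093 -2.195 0.281
vertex 2.408 -2.618 0.321
vertex 2.195 -2.277 2.101
endloop
endfacet
facet normal 0.275 0.114 -0.955
outer loop
vertex 2.408 -2.618 0.321
vertex 2.665 -2.083 0.459
vertex 2.917 -2.638 0.465
endloop
endfacet
facet normal -0.089 -0.980 0.177
outer loop
vertex 2.408 -2.618 0.321
vertex 2.917 -2.638 0.465
vertex 2.195 -2.277 2.101
endloop
endfacet
facet normal 0.273 0.114 -0.955
outer loop
vertex 2.917 -2.638 0.465
vertex 2.665 -2.083 0.459
vertex 3.237 -2.24 0.604
endloop
endfacet
facet normal 0.629 -0.653 0.422
outer loop
vertex 2.917 -2.638 0.465
vertex 3.237 -2.24 0.604
vertex 2.195 -2.277 2.101
endloop
endfacet

endsolid


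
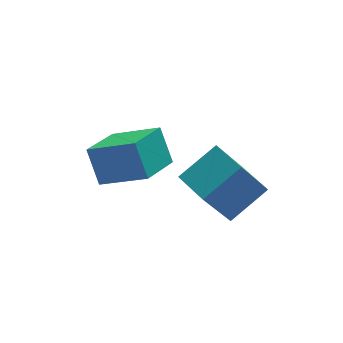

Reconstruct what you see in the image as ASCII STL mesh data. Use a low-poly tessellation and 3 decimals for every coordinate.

solid 
facet normal -0.478 -0.176 0.860
outer loop
vertex -1.461 -3.662 1.205
vertex -1.729 -2.783 1.236
vertex -2.422 -3.934 0.615
endloop
endfacet
facet normal 0.291 -0.956 -0.034
outer loop
vertex -1.671 -3.657 -0.736
vertex -1.461 -3.662 1.205
vertex -2.422 -3.934 0.615
endloop
endfacet
facet normal -0.479 -0.176 0.860
outer loop
vertex -2.422 -3.934 0.615
vertex -1.729 -2.783 1.236
vertex -2.69 -3.054 0.646
endloop
endfacet
facet normal -0.828 -0.234 -0.509
outer loop
vertex -2.69 -3.054 0.646
vertex -1.671 -3.657 -0.736
vertex -2.422 -3.934 0.615
endloop
endfacet
facet normal 0.828 0.235 0.509
outer loop
vertex -1.461 -3.662 1.205
vertex -0.978 -2.506 -0.115
vertex -1.729 -2.783 1.236
endloop
endfacet
facet normal 0.290 -0.956 -0.034
outer loop
vertex -0.71 -3.386 -0.146
vertex -1.461 -3.662 1.205
vertex -1.671 -3.657 -0.736
endloop
endfacet
facet normal 0.829 0.234 0.508
outer loop
vertex -0.71 -3.386 -0.146
vertex -0.978 -2.506 -0.115
vertex -1.461 -3.662 1.205
endloop
endfacet
facet normal -0.291 0.956 0.034
outer loop
vertex -1.729 -2.783 1.236
vertex -0.978 -2.506 -0.115
vertex -2.69 -3.054 0.646
endloop
endfacet
facet normal -0.828 -0.235 -0.508
outer loop
vertex -1.939 -2.778 -0.705
vertex -1.671 -3.657 -0.736
vertex -2.69 -3.054 0.646
endloop
endfacet
facet normal -0.291 0.956 0.033
outer loop
vertex -2.69 -3.054 0.646
vertex -0.978 -2.506 -0.115
vertex -1.939 -2.778 -0.705
endloop
endfacet
facet normal 0.478 0.176 -0.860
outer loop
vertex -1.939 -2.778 -0.705
vertex -0.71 -3.386 -0.146
vertex -1.671 -3.657 -0.736
endloop
endfacet
facet normal 0.478 0.176 -0.860
outer loop
vertex -0.978 -2.506 -0.115
vertex -0.71 -3.386 -0.146
vertex -1.939 -2.778 -0.705
endloop
endfacet
facet normal -0.687 -0.644 0.338
outer loop
vertex -3.506 -2.521 1.613
vertex -4.423 -1.854 1.02
vertex -3.387 -3.065 0.819
endloop
endfacet
facet normal 0.717 -0.521 0.464
outer loop
vertex -2.577 -2.306 0.42
vertex -3.506 -2.521 1.613
vertex -3.387 -3.065 0.819
endloop
endfacet
facet normal -0.686 -0.643 0.339
outer loop
vertex -3.387 -3.065 0.819
vertex -4.423 -1.854 1.02
vertex -4.305 -2.398 0.226
endloop
endfacet
facet normal 0.122 -0.561 -0.819
outer loop
vertex -4.305 -2.398 0.226
vertex -2.577 -2.306 0.42
vertex -3.387 -3.065 0.819
endloop
endfacet
facet normal -0.122 0.561 0.819
outer loop
vertex -3.506 -2.521 1.613
vertex -3.613 -1.095 0.621
vertex -4.423 -1.854 1.02
endloop
endfacet
facet normal 0.716 -0.522 0.464
outer loop
vertex -2.695 -1.762 1.214
vertex -3.506 -2.521 1.613
vertex -2.577 -2.306 0.42
endloop
endfacet
facet normal -0.122 0.561 0.819
outer loop
vertex -2.695 -1.762 1.214
vertex -3.613 -1.095 0.621
vertex -3.506 -2.521 1.613
endloop
endfacet
facet normal -0.717 0.521 -0.464
outer loop
vertex -4.423 -1.854 1.02
vertex -3.613 -1.095 0.621
vertex -4.305 -2.398 0.226
endloop
endfacet
facet normal 0.122 -0.561 -0.819
outer loop
vertex -3.494 -1.639 -0.173
vertex -2.577 -2.306 0.42
vertex -4.305 -2.398 0.226
endloop
endfacet
facet normal -0.716 0.521 -0.464
outer loop
vertex -4.305 -2.398 0.226
vertex -3.613 -1.095 0.621
vertex -3.494 -1.639 -0.173
endloop
endfacet
facet normal 0.687 0.643 -0.339
outer loop
vertex -3.494 -1.639 -0.173
vertex -2.695 -1.762 1.214
vertex -2.577 -2.306 0.42
endloop
endfacet
facet normal 0.686 0.644 -0.338
outer loop
vertex -3.613 -1.095 0.621
vertex -2.695 -1.762 1.214
vertex -3.494 -1.639 -0.173
endloop
endfacet

endsolid


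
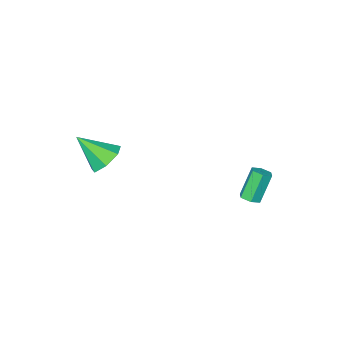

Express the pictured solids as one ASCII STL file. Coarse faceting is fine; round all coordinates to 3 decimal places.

solid 
facet normal -0.451 0.575 -0.683
outer loop
vertex 4.431 -3.118 0.504
vertex 3.574 -3.397 0.835
vertex 4.109 -2.649 1.112
endloop
endfacet
facet normal 0.919 0.300 0.255
outer loop
vertex 4.431 -3.118 0.504
vertex 4.109 -2.649 1.112
vertex 4.426 -4.483 2.125
endloop
endfacet
facet normal -0.450 0.575 -0.683
outer loop
vertex 4.109 -2.649 1.112
vertex 3.574 -3.397 0.835
vertex 3.384 -2.743 1.511
endloop
endfacet
facet normal 0.368 0.498 0.786
outer loop
vertex 4.109 -2.649 1.112
vertex 3.384 -2.743 1.511
vertex 4.426 -4.483 2.125
endloop
endfacet
facet normal -0.450 0.575 -0.683
outer loop
vertex 3.384 -2.743 1.511
vertex 3.574 -3.397 0.835
vertex 2.802 -3.329 1.401
endloop
endfacet
facet normal -0.318 0.140 0.938
outer loop
vertex 3.384 -2.743 1.511
vertex 2.802 -3.329 1.401
vertex 4.426 -4.483 2.125
endloop
endfacet
facet normal -0.450 0.575 -0.683
outer loop
vertex 2.802 -3.329 1.401
vertex 3.574 -3.397 0.835
vertex 2.802 -3.966 0.865
endloop
endfacet
facet normal -0.624 -0.503 0.598
outer loop
vertex 2.802 -3.329 1.401
vertex 2.802 -3.966 0.865
vertex 4.426 -4.483 2.125
endloop
endfacet
facet normal -0.450 0.575 -0.683
outer loop
vertex 2.802 -3.966 0.865
vertex 3.574 -3.397 0.835
vertex 3.383 -4.175 0.306
endloop
endfacet
facet normal -0.319 -0.947 0.023
outer loop
vertex 2.802 -3.966 0.865
vertex 3.383 -4.175 0.306
vertex 4.426 -4.483 2.125
endloop
endfacet
facet normal -0.451 0.575 -0.683
outer loop
vertex 3.383 -4.175 0.306
vertex 3.574 -3.397 0.835
vertex 4.109 -3.797 0.145
endloop
endfacet
facet normal 0.368 -0.859 -0.356
outer loop
vertex 3.383 -4.175 0.306
vertex 4.109 -3.797 0.145
vertex 4.426 -4.483 2.125
endloop
endfacet
facet normal -0.451 0.575 -0.683
outer loop
vertex 4.109 -3.797 0.145
vertex 3.574 -3.397 0.835
vertex 4.431 -3.118 0.504
endloop
endfacet
facet normal 0.919 -0.303 -0.252
outer loop
vertex 4.109 -3.797 0.145
vertex 4.431 -3.118 0.504
vertex 4.426 -4.483 2.125
endloop
endfacet
facet normal 0.459 0.056 -0.886
outer loop
vertex 0.515 2.454 0.422
vertex 0.058 2.545 0.191
vertex 0.345 2.942 0.365
endloop
endfacet
facet normal 0.826 0.340 0.450
outer loop
vertex 0.515 2.454 0.422
vertex 0.345 2.942 0.365
vertex -0.221 2.364 1.84
endloop
endfacet
facet normal 0.826 0.340 0.450
outer loop
vertex -0.221 2.364 1.84
vertex 0.345 2.942 0.365
vertex -0.391 2.852 1.783
endloop
endfacet
facet normal -0.459 -0.056 0.886
outer loop
vertex -0.221 2.364 1.84
vertex -0.391 2.852 1.783
vertex -0.678 2.455 1.609
endloop
endfacet
facet normal 0.459 0.056 -0.886
outer loop
vertex 0.345 2.942 0.365
vertex 0.058 2.545 0.191
vertex -0.112 3.033 0.134
endloop
endfacet
facet normal 0.130 0.983 0.130
outer loop
vertex 0.345 2.942 0.365
vertex -0.112 3.033 0.134
vertex -0.391 2.852 1.783
endloop
endfacet
facet normal 0.130 0.983 0.130
outer loop
vertex -0.391 2.852 1.783
vertex -0.112 3.033 0.134
vertex -0.848 2.943 1.552
endloop
endfacet
facet normal -0.459 -0.056 0.886
outer loop
vertex -0.391 2.852 1.783
vertex -0.848 2.943 1.552
vertex -0.678 2.455 1.609
endloop
endfacet
facet normal 0.459 0.056 -0.886
outer loop
vertex -0.112 3.033 0.134
vertex 0.058 2.545 0.191
vertex -0.399 2.636 -0.04
endloop
endfacet
facet normal -0.696 0.643 -0.320
outer loop
vertex -0.112 3.033 0.134
vertex -0.399 2.636 -0.04
vertex -0.848 2.943 1.552
endloop
endfacet
facet normal -0.696 0.643 -0.320
outer loop
vertex -0.848 2.943 1.552
vertex -0.399 2.636 -0.04
vertex -1.135 2.546 1.378
endloop
endfacet
facet normal -0.459 -0.056 0.886
outer loop
vertex -0.848 2.943 1.552
vertex -1.135 2.546 1.378
vertex -0.678 2.455 1.609
endloop
endfacet
facet normal 0.459 0.056 -0.886
outer loop
vertex -0.399 2.636 -0.04
vertex 0.058 2.545 0.191
vertex -0.229 2.148 0.017
endloop
endfacet
facet normal -0.826 -0.340 -0.450
outer loop
vertex -0.399 2.636 -0.04
vertex -0.229 2.148 0.017
vertex -1.135 2.546 1.378
endloop
endfacet
facet normal -0.826 -0.340 -0.450
outer loop
vertex -1.135 2.546 1.378
vertex -0.229 2.148 0.017
vertex -0.965 2.058 1.435
endloop
endfacet
facet normal -0.459 -0.056 0.886
outer loop
vertex -1.135 2.546 1.378
vertex -0.965 2.058 1.435
vertex -0.678 2.455 1.609
endloop
endfacet
facet normal 0.459 0.056 -0.886
outer loop
vertex -0.229 2.148 0.017
vertex 0.058 2.545 0.191
vertex 0.228 2.057 0.248
endloop
endfacet
facet normal -0.130 -0.983 -0.130
outer loop
vertex -0.229 2.148 0.017
vertex 0.228 2.057 0.248
vertex -0.965 2.058 1.435
endloop
endfacet
facet normal -0.130 -0.983 -0.130
outer loop
vertex -0.965 2.058 1.435
vertex 0.228 2.057 0.248
vertex -0.508 1.967 1.666
endloop
endfacet
facet normal -0.459 -0.056 0.886
outer loop
vertex -0.965 2.058 1.435
vertex -0.508 1.967 1.666
vertex -0.678 2.455 1.609
endloop
endfacet
facet normal 0.459 0.056 -0.886
outer loop
vertex 0.228 2.057 0.248
vertex 0.058 2.545 0.191
vertex 0.515 2.454 0.422
endloop
endfacet
facet normal 0.696 -0.643 0.320
outer loop
vertex 0.228 2.057 0.248
vertex 0.515 2.454 0.422
vertex -0.508 1.967 1.666
endloop
endfacet
facet normal 0.696 -0.643 0.320
outer loop
vertex -0.508 1.967 1.666
vertex 0.515 2.454 0.422
vertex -0.221 2.364 1.84
endloop
endfacet
facet normal -0.459 -0.056 0.886
outer loop
vertex -0.508 1.967 1.666
vertex -0.221 2.364 1.84
vertex -0.678 2.455 1.609
endloop
endfacet

endsolid
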